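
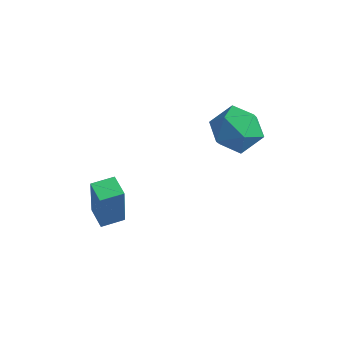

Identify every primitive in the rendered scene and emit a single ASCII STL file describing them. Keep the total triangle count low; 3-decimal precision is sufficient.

solid 
facet normal -0.459 0.883 0.101
outer loop
vertex 3.173 1.751 1.237
vertex 3.31 1.706 2.257
vertex 4.026 2.146 1.66
endloop
endfacet
facet normal -0.126 0.839 -0.529
outer loop
vertex 3.173 1.751 1.237
vertex 4.026 2.146 1.66
vertex 4.088 1.604 0.786
endloop
endfacet
facet normal -0.389 0.276 -0.879
outer loop
vertex 3.173 1.751 1.237
vertex 4.088 1.604 0.786
vertex 3.41 0.829 0.843
endloop
endfacet
facet normal -0.885 -0.029 -0.465
outer loop
vertex 3.173 1.751 1.237
vertex 3.41 0.829 0.843
vertex 2.93 0.893 1.752
endloop
endfacet
facet normal -0.928 0.347 0.140
outer loop
vertex 3.173 1.751 1.237
vertex 2.93 0.893 1.752
vertex 3.31 1.706 2.257
endloop
endfacet
facet normal 0.567 0.717 -0.404
outer loop
vertex 4.088 1.604 0.786
vertex 4.026 2.146 1.66
vertex 4.79 1.467 1.528
endloop
endfacet
facet normal 0.027 0.789 0.614
outer loop
vertex 4.026 2.146 1.66
vertex 3.31 1.706 2.257
vertex 4.31 1.531 2.437
endloop
endfacet
facet normal -0.731 -0.079 0.677
outer loop
vertex 3.31 1.706 2.257
vertex 2.93 0.893 1.752
vertex 3.632 0.756 2.494
endloop
endfacet
facet normal -0.662 -0.686 -0.301
outer loop
vertex 2.93 0.893 1.752
vertex 3.41 0.829 0.843
vertex 3.694 0.214 1.62
endloop
endfacet
facet normal 0.141 -0.194 -0.971
outer loop
vertex 3.41 0.829 0.843
vertex 4.088 1.604 0.786
vertex 4.41 0.654 1.023
endloop
endfacet
facet normal 0.885 0.029 0.465
outer loop
vertex 4.547 0.609 2.043
vertex 4.79 1.467 1.528
vertex 4.31 1.531 2.437
endloop
endfacet
facet normal 0.389 -0.276 0.879
outer loop
vertex 4.547 0.609 2.043
vertex 4.31 1.531 2.437
vertex 3.632 0.756 2.494
endloop
endfacet
facet normal 0.126 -0.839 0.529
outer loop
vertex 4.547 0.609 2.043
vertex 3.632 0.756 2.494
vertex 3.694 0.214 1.62
endloop
endfacet
facet normal 0.459 -0.883 -0.101
outer loop
vertex 4.547 0.609 2.043
vertex 3.694 0.214 1.62
vertex 4.41 0.654 1.023
endloop
endfacet
facet normal 0.928 -0.347 -0.140
outer loop
vertex 4.547 0.609 2.043
vertex 4.41 0.654 1.023
vertex 4.79 1.467 1.528
endloop
endfacet
facet normal 0.662 0.686 0.301
outer loop
vertex 4.31 1.531 2.437
vertex 4.79 1.467 1.528
vertex 4.026 2.146 1.66
endloop
endfacet
facet normal -0.141 0.194 0.971
outer loop
vertex 3.632 0.756 2.494
vertex 4.31 1.531 2.437
vertex 3.31 1.706 2.257
endloop
endfacet
facet normal -0.567 -0.717 0.404
outer loop
vertex 3.694 0.214 1.62
vertex 3.632 0.756 2.494
vertex 2.93 0.893 1.752
endloop
endfacet
facet normal -0.027 -0.789 -0.614
outer loop
vertex 4.41 0.654 1.023
vertex 3.694 0.214 1.62
vertex 3.41 0.829 0.843
endloop
endfacet
facet normal 0.731 0.079 -0.677
outer loop
vertex 4.79 1.467 1.528
vertex 4.41 0.654 1.023
vertex 4.088 1.604 0.786
endloop
endfacet
facet normal -0.852 0.503 0.147
outer loop
vertex -0.084 -1.894 -1.276
vertex 0.379 -1.124 -1.225
vertex -0.266 -1.663 -3.123
endloop
endfacet
facet normal -0.515 -0.855 -0.056
outer loop
vertex 0.501 -2.116 -3.255
vertex -0.084 -1.894 -1.276
vertex -0.266 -1.663 -3.123
endloop
endfacet
facet normal -0.852 0.503 0.146
outer loop
vertex -0.266 -1.663 -3.123
vertex 0.379 -1.124 -1.225
vertex 0.198 -0.893 -3.072
endloop
endfacet
facet normal -0.097 0.124 -0.988
outer loop
vertex 0.198 -0.893 -3.072
vertex 0.501 -2.116 -3.255
vertex -0.266 -1.663 -3.123
endloop
endfacet
facet normal 0.097 -0.124 0.988
outer loop
vertex -0.084 -1.894 -1.276
vertex 1.146 -1.577 -1.357
vertex 0.379 -1.124 -1.225
endloop
endfacet
facet normal -0.515 -0.855 -0.056
outer loop
vertex 0.682 -2.347 -1.408
vertex -0.084 -1.894 -1.276
vertex 0.501 -2.116 -3.255
endloop
endfacet
facet normal 0.097 -0.124 0.988
outer loop
vertex 0.682 -2.347 -1.408
vertex 1.146 -1.577 -1.357
vertex -0.084 -1.894 -1.276
endloop
endfacet
facet normal 0.515 0.855 0.057
outer loop
vertex 0.379 -1.124 -1.225
vertex 1.146 -1.577 -1.357
vertex 0.198 -0.893 -3.072
endloop
endfacet
facet normal -0.097 0.124 -0.988
outer loop
vertex 0.964 -1.346 -3.204
vertex 0.501 -2.116 -3.255
vertex 0.198 -0.893 -3.072
endloop
endfacet
facet normal 0.515 0.855 0.056
outer loop
vertex 0.198 -0.893 -3.072
vertex 1.146 -1.577 -1.357
vertex 0.964 -1.346 -3.204
endloop
endfacet
facet normal 0.852 -0.503 -0.146
outer loop
vertex 0.964 -1.346 -3.204
vertex 0.682 -2.347 -1.408
vertex 0.501 -2.116 -3.255
endloop
endfacet
facet normal 0.851 -0.503 -0.147
outer loop
vertex 1.146 -1.577 -1.357
vertex 0.682 -2.347 -1.408
vertex 0.964 -1.346 -3.204
endloop
endfacet

endsolid


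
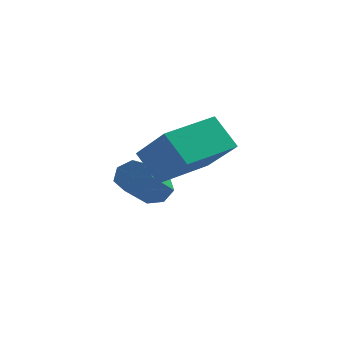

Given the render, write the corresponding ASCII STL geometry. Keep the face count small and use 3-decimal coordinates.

solid 
facet normal -0.609 0.205 0.766
outer loop
vertex 2.372 -4.797 4.923
vertex 3.246 -3.188 5.188
vertex 1.206 -3.974 3.777
endloop
endfacet
facet normal -0.473 -0.870 -0.144
outer loop
vertex 1.974 -4.232 2.812
vertex 2.372 -4.797 4.923
vertex 1.206 -3.974 3.777
endloop
endfacet
facet normal -0.609 0.205 0.766
outer loop
vertex 1.206 -3.974 3.777
vertex 3.246 -3.188 5.188
vertex 2.08 -2.366 4.042
endloop
endfacet
facet normal -0.637 0.449 -0.627
outer loop
vertex 2.08 -2.366 4.042
vertex 1.974 -4.232 2.812
vertex 1.206 -3.974 3.777
endloop
endfacet
facet normal 0.637 -0.449 0.627
outer loop
vertex 2.372 -4.797 4.923
vertex 4.014 -3.446 4.223
vertex 3.246 -3.188 5.188
endloop
endfacet
facet normal -0.472 -0.870 -0.144
outer loop
vertex 3.14 -5.054 3.958
vertex 2.372 -4.797 4.923
vertex 1.974 -4.232 2.812
endloop
endfacet
facet normal 0.637 -0.449 0.627
outer loop
vertex 3.14 -5.054 3.958
vertex 4.014 -3.446 4.223
vertex 2.372 -4.797 4.923
endloop
endfacet
facet normal 0.472 0.870 0.143
outer loop
vertex 3.246 -3.188 5.188
vertex 4.014 -3.446 4.223
vertex 2.08 -2.366 4.042
endloop
endfacet
facet normal -0.637 0.449 -0.627
outer loop
vertex 2.848 -2.623 3.077
vertex 1.974 -4.232 2.812
vertex 2.08 -2.366 4.042
endloop
endfacet
facet normal 0.472 0.870 0.144
outer loop
vertex 2.08 -2.366 4.042
vertex 4.014 -3.446 4.223
vertex 2.848 -2.623 3.077
endloop
endfacet
facet normal 0.609 -0.205 -0.766
outer loop
vertex 2.848 -2.623 3.077
vertex 3.14 -5.054 3.958
vertex 1.974 -4.232 2.812
endloop
endfacet
facet normal 0.609 -0.205 -0.766
outer loop
vertex 4.014 -3.446 4.223
vertex 3.14 -5.054 3.958
vertex 2.848 -2.623 3.077
endloop
endfacet
facet normal 0.051 0.821 -0.568
outer loop
vertex 0.833 -0.909 0.753
vertex 0.437 -0.621 1.134
vertex 1.056 -0.64 1.162
endloop
endfacet
facet normal 0.909 -0.275 -0.315
outer loop
vertex 0.833 -0.909 0.753
vertex 1.056 -0.64 1.162
vertex 0.738 -2.428 1.806
endloop
endfacet
facet normal 0.908 -0.275 -0.316
outer loop
vertex 0.738 -2.428 1.806
vertex 1.056 -0.64 1.162
vertex 0.962 -2.158 2.214
endloop
endfacet
facet normal -0.051 -0.820 0.570
outer loop
vertex 0.738 -2.428 1.806
vertex 0.962 -2.158 2.214
vertex 0.343 -2.139 2.186
endloop
endfacet
facet normal 0.051 0.820 -0.570
outer loop
vertex 1.056 -0.64 1.162
vertex 0.437 -0.621 1.134
vertex 0.814 -0.356 1.549
endloop
endfacet
facet normal 0.891 0.219 0.396
outer loop
vertex 1.056 -0.64 1.162
vertex 0.814 -0.356 1.549
vertex 0.962 -2.158 2.214
endloop
endfacet
facet normal 0.891 0.220 0.398
outer loop
vertex 0.962 -2.158 2.214
vertex 0.814 -0.356 1.549
vertex 0.719 -1.875 2.602
endloop
endfacet
facet normal -0.051 -0.822 0.568
outer loop
vertex 0.962 -2.158 2.214
vertex 0.719 -1.875 2.602
vertex 0.343 -2.139 2.186
endloop
endfacet
facet normal 0.050 0.821 -0.569
outer loop
vertex 0.814 -0.356 1.549
vertex 0.437 -0.621 1.134
vertex 0.288 -0.272 1.624
endloop
endfacet
facet normal 0.203 0.549 0.811
outer loop
vertex 0.814 -0.356 1.549
vertex 0.288 -0.272 1.624
vertex 0.719 -1.875 2.602
endloop
endfacet
facet normal 0.203 0.549 0.811
outer loop
vertex 0.719 -1.875 2.602
vertex 0.288 -0.272 1.624
vertex 0.193 -1.79 2.676
endloop
endfacet
facet normal -0.053 -0.821 0.569
outer loop
vertex 0.719 -1.875 2.602
vertex 0.193 -1.79 2.676
vertex 0.343 -2.139 2.186
endloop
endfacet
facet normal 0.052 0.821 -0.569
outer loop
vertex 0.288 -0.272 1.624
vertex 0.437 -0.621 1.134
vertex -0.126 -0.45 1.329
endloop
endfacet
facet normal -0.638 0.465 0.614
outer loop
vertex 0.288 -0.272 1.624
vertex -0.126 -0.45 1.329
vertex 0.193 -1.79 2.676
endloop
endfacet
facet normal -0.638 0.465 0.614
outer loop
vertex 0.193 -1.79 2.676
vertex -0.126 -0.45 1.329
vertex -0.22 -1.969 2.382
endloop
endfacet
facet normal -0.050 -0.821 0.569
outer loop
vertex 0.193 -1.79 2.676
vertex -0.22 -1.969 2.382
vertex 0.343 -2.139 2.186
endloop
endfacet
facet normal 0.052 0.820 -0.570
outer loop
vertex -0.126 -0.45 1.329
vertex 0.437 -0.621 1.134
vertex -0.115 -0.757 0.888
endloop
endfacet
facet normal -0.998 0.030 -0.046
outer loop
vertex -0.126 -0.45 1.329
vertex -0.115 -0.757 0.888
vertex -0.22 -1.969 2.382
endloop
endfacet
facet normal -0.999 0.032 -0.045
outer loop
vertex -0.22 -1.969 2.382
vertex -0.115 -0.757 0.888
vertex -0.21 -2.276 1.94
endloop
endfacet
facet normal -0.050 -0.821 0.569
outer loop
vertex -0.22 -1.969 2.382
vertex -0.21 -2.276 1.94
vertex 0.343 -2.139 2.186
endloop
endfacet
facet normal 0.051 0.821 -0.568
outer loop
vertex -0.115 -0.757 0.888
vertex 0.437 -0.621 1.134
vertex 0.311 -0.961 0.631
endloop
endfacet
facet normal -0.608 -0.426 -0.670
outer loop
vertex -0.115 -0.757 0.888
vertex 0.311 -0.961 0.631
vertex -0.21 -2.276 1.94
endloop
endfacet
facet normal -0.606 -0.427 -0.671
outer loop
vertex -0.21 -2.276 1.94
vertex 0.311 -0.961 0.631
vertex 0.217 -2.48 1.684
endloop
endfacet
facet normal -0.050 -0.820 0.570
outer loop
vertex -0.21 -2.276 1.94
vertex 0.217 -2.48 1.684
vertex 0.343 -2.139 2.186
endloop
endfacet
facet normal 0.051 0.821 -0.568
outer loop
vertex 0.311 -0.961 0.631
vertex 0.437 -0.621 1.134
vertex 0.833 -0.909 0.753
endloop
endfacet
facet normal 0.241 -0.563 -0.791
outer loop
vertex 0.311 -0.961 0.631
vertex 0.833 -0.909 0.753
vertex 0.217 -2.48 1.684
endloop
endfacet
facet normal 0.241 -0.563 -0.790
outer loop
vertex 0.217 -2.48 1.684
vertex 0.833 -0.909 0.753
vertex 0.738 -2.428 1.806
endloop
endfacet
facet normal -0.052 -0.820 0.570
outer loop
vertex 0.217 -2.48 1.684
vertex 0.738 -2.428 1.806
vertex 0.343 -2.139 2.186
endloop
endfacet

endsolid


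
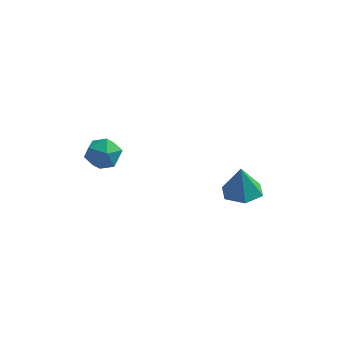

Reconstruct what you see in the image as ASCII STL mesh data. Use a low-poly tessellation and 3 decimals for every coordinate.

solid 
facet normal 0.547 0.584 0.600
outer loop
vertex -0.746 -3.142 2.225
vertex -0.84 -3.613 2.769
vertex -0.274 -3.684 2.322
endloop
endfacet
facet normal 0.759 0.647 -0.079
outer loop
vertex -0.746 -3.142 2.225
vertex -0.274 -3.684 2.322
vertex -0.493 -3.509 1.653
endloop
endfacet
facet normal 0.197 0.862 -0.466
outer loop
vertex -0.746 -3.142 2.225
vertex -0.493 -3.509 1.653
vertex -1.195 -3.33 1.687
endloop
endfacet
facet normal -0.360 0.933 -0.026
outer loop
vertex -0.746 -3.142 2.225
vertex -1.195 -3.33 1.687
vertex -1.41 -3.394 2.377
endloop
endfacet
facet normal -0.144 0.760 0.633
outer loop
vertex -0.746 -3.142 2.225
vertex -1.41 -3.394 2.377
vertex -0.84 -3.613 2.769
endloop
endfacet
facet normal 0.950 0.001 -0.311
outer loop
vertex -0.493 -3.509 1.653
vertex -0.274 -3.684 2.322
vertex -0.43 -4.206 1.843
endloop
endfacet
facet normal 0.609 -0.102 0.787
outer loop
vertex -0.274 -3.684 2.322
vertex -0.84 -3.613 2.769
vertex -0.645 -4.27 2.533
endloop
endfacet
facet normal -0.508 0.183 0.841
outer loop
vertex -0.84 -3.613 2.769
vertex -1.41 -3.394 2.377
vertex -1.347 -4.091 2.567
endloop
endfacet
facet normal -0.858 0.462 -0.224
outer loop
vertex -1.41 -3.394 2.377
vertex -1.195 -3.33 1.687
vertex -1.566 -3.916 1.898
endloop
endfacet
facet normal 0.044 0.349 -0.936
outer loop
vertex -1.195 -3.33 1.687
vertex -0.493 -3.509 1.653
vertex -1.0 -3.987 1.451
endloop
endfacet
facet normal 0.360 -0.933 0.026
outer loop
vertex -1.094 -4.458 1.995
vertex -0.43 -4.206 1.843
vertex -0.645 -4.27 2.533
endloop
endfacet
facet normal -0.197 -0.862 0.466
outer loop
vertex -1.094 -4.458 1.995
vertex -0.645 -4.27 2.533
vertex -1.347 -4.091 2.567
endloop
endfacet
facet normal -0.759 -0.647 0.079
outer loop
vertex -1.094 -4.458 1.995
vertex -1.347 -4.091 2.567
vertex -1.566 -3.916 1.898
endloop
endfacet
facet normal -0.547 -0.584 -0.600
outer loop
vertex -1.094 -4.458 1.995
vertex -1.566 -3.916 1.898
vertex -1.0 -3.987 1.451
endloop
endfacet
facet normal 0.144 -0.760 -0.633
outer loop
vertex -1.094 -4.458 1.995
vertex -1.0 -3.987 1.451
vertex -0.43 -4.206 1.843
endloop
endfacet
facet normal 0.858 -0.462 0.224
outer loop
vertex -0.645 -4.27 2.533
vertex -0.43 -4.206 1.843
vertex -0.274 -3.684 2.322
endloop
endfacet
facet normal -0.044 -0.349 0.936
outer loop
vertex -1.347 -4.091 2.567
vertex -0.645 -4.27 2.533
vertex -0.84 -3.613 2.769
endloop
endfacet
facet normal -0.950 -0.001 0.311
outer loop
vertex -1.566 -3.916 1.898
vertex -1.347 -4.091 2.567
vertex -1.41 -3.394 2.377
endloop
endfacet
facet normal -0.609 0.102 -0.787
outer loop
vertex -1.0 -3.987 1.451
vertex -1.566 -3.916 1.898
vertex -1.195 -3.33 1.687
endloop
endfacet
facet normal 0.508 -0.183 -0.841
outer loop
vertex -0.43 -4.206 1.843
vertex -1.0 -3.987 1.451
vertex -0.493 -3.509 1.653
endloop
endfacet
facet normal 0.058 -0.006 -0.998
outer loop
vertex 4.211 -1.638 -0.894
vertex 3.446 -1.494 -0.939
vertex 3.953 -0.902 -0.913
endloop
endfacet
facet normal 0.800 0.294 0.524
outer loop
vertex 4.211 -1.638 -0.894
vertex 3.953 -0.902 -0.913
vertex 3.374 -1.486 0.299
endloop
endfacet
facet normal 0.058 -0.006 -0.998
outer loop
vertex 3.953 -0.902 -0.913
vertex 3.446 -1.494 -0.939
vertex 3.188 -0.758 -0.958
endloop
endfacet
facet normal 0.135 0.866 0.482
outer loop
vertex 3.953 -0.902 -0.913
vertex 3.188 -0.758 -0.958
vertex 3.374 -1.486 0.299
endloop
endfacet
facet normal 0.058 -0.006 -0.998
outer loop
vertex 3.188 -0.758 -0.958
vertex 3.446 -1.494 -0.939
vertex 2.681 -1.35 -0.984
endloop
endfacet
facet normal -0.693 0.575 0.435
outer loop
vertex 3.188 -0.758 -0.958
vertex 2.681 -1.35 -0.984
vertex 3.374 -1.486 0.299
endloop
endfacet
facet normal 0.058 -0.006 -0.998
outer loop
vertex 2.681 -1.35 -0.984
vertex 3.446 -1.494 -0.939
vertex 2.939 -2.085 -0.965
endloop
endfacet
facet normal -0.855 -0.289 0.431
outer loop
vertex 2.681 -1.35 -0.984
vertex 2.939 -2.085 -0.965
vertex 3.374 -1.486 0.299
endloop
endfacet
facet normal 0.058 -0.006 -0.998
outer loop
vertex 2.939 -2.085 -0.965
vertex 3.446 -1.494 -0.939
vertex 3.704 -2.229 -0.92
endloop
endfacet
facet normal -0.190 -0.860 0.473
outer loop
vertex 2.939 -2.085 -0.965
vertex 3.704 -2.229 -0.92
vertex 3.374 -1.486 0.299
endloop
endfacet
facet normal 0.058 -0.006 -0.998
outer loop
vertex 3.704 -2.229 -0.92
vertex 3.446 -1.494 -0.939
vertex 4.211 -1.638 -0.894
endloop
endfacet
facet normal 0.637 -0.569 0.520
outer loop
vertex 3.704 -2.229 -0.92
vertex 4.211 -1.638 -0.894
vertex 3.374 -1.486 0.299
endloop
endfacet

endsolid


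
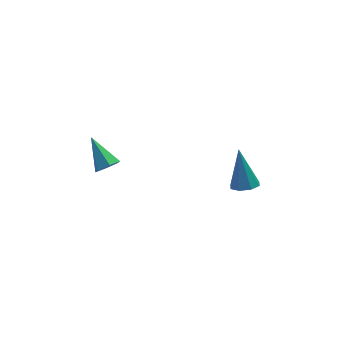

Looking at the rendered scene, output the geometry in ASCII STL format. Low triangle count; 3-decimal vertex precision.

solid 
facet normal 0.168 -0.803 -0.571
outer loop
vertex -3.393 -1.523 2.975
vertex -3.864 -1.408 2.675
vertex -3.363 -1.189 2.514
endloop
endfacet
facet normal 0.881 0.354 0.314
outer loop
vertex -3.393 -1.523 2.975
vertex -3.363 -1.189 2.514
vertex -4.116 -0.212 3.525
endloop
endfacet
facet normal 0.168 -0.803 -0.571
outer loop
vertex -3.363 -1.189 2.514
vertex -3.864 -1.408 2.675
vertex -3.834 -1.074 2.214
endloop
endfacet
facet normal 0.458 0.785 -0.418
outer loop
vertex -3.363 -1.189 2.514
vertex -3.834 -1.074 2.214
vertex -4.116 -0.212 3.525
endloop
endfacet
facet normal 0.170 -0.803 -0.571
outer loop
vertex -3.834 -1.074 2.214
vertex -3.864 -1.408 2.675
vertex -4.335 -1.294 2.374
endloop
endfacet
facet normal -0.477 0.684 -0.552
outer loop
vertex -3.834 -1.074 2.214
vertex -4.335 -1.294 2.374
vertex -4.116 -0.212 3.525
endloop
endfacet
facet normal 0.170 -0.803 -0.571
outer loop
vertex -4.335 -1.294 2.374
vertex -3.864 -1.408 2.675
vertex -4.365 -1.628 2.835
endloop
endfacet
facet normal -0.987 0.151 0.045
outer loop
vertex -4.335 -1.294 2.374
vertex -4.365 -1.628 2.835
vertex -4.116 -0.212 3.525
endloop
endfacet
facet normal 0.170 -0.803 -0.572
outer loop
vertex -4.365 -1.628 2.835
vertex -3.864 -1.408 2.675
vertex -3.894 -1.742 3.135
endloop
endfacet
facet normal -0.563 -0.280 0.778
outer loop
vertex -4.365 -1.628 2.835
vertex -3.894 -1.742 3.135
vertex -4.116 -0.212 3.525
endloop
endfacet
facet normal 0.168 -0.803 -0.572
outer loop
vertex -3.894 -1.742 3.135
vertex -3.864 -1.408 2.675
vertex -3.393 -1.523 2.975
endloop
endfacet
facet normal 0.369 -0.179 0.912
outer loop
vertex -3.894 -1.742 3.135
vertex -3.393 -1.523 2.975
vertex -4.116 -0.212 3.525
endloop
endfacet
facet normal -0.028 -0.468 -0.883
outer loop
vertex 2.263 -2.16 -0.052
vertex 1.634 -2.184 -0.019
vertex 2.052 -1.774 -0.25
endloop
endfacet
facet normal 0.864 0.500 0.053
outer loop
vertex 2.263 -2.16 -0.052
vertex 2.052 -1.774 -0.25
vertex 1.686 -1.336 1.579
endloop
endfacet
facet normal -0.028 -0.469 -0.883
outer loop
vertex 2.052 -1.774 -0.25
vertex 1.634 -2.184 -0.019
vertex 1.597 -1.628 -0.313
endloop
endfacet
facet normal 0.322 0.933 -0.159
outer loop
vertex 2.052 -1.774 -0.25
vertex 1.597 -1.628 -0.313
vertex 1.686 -1.336 1.579
endloop
endfacet
facet normal -0.029 -0.469 -0.883
outer loop
vertex 1.597 -1.628 -0.313
vertex 1.634 -2.184 -0.019
vertex 1.163 -1.808 -0.203
endloop
endfacet
facet normal -0.406 0.906 -0.121
outer loop
vertex 1.597 -1.628 -0.313
vertex 1.163 -1.808 -0.203
vertex 1.686 -1.336 1.579
endloop
endfacet
facet normal -0.028 -0.467 -0.884
outer loop
vertex 1.163 -1.808 -0.203
vertex 1.634 -2.184 -0.019
vertex 1.005 -2.209 0.014
endloop
endfacet
facet normal -0.890 0.431 0.147
outer loop
vertex 1.163 -1.808 -0.203
vertex 1.005 -2.209 0.014
vertex 1.686 -1.336 1.579
endloop
endfacet
facet normal -0.028 -0.468 -0.883
outer loop
vertex 1.005 -2.209 0.014
vertex 1.634 -2.184 -0.019
vertex 1.216 -2.595 0.212
endloop
endfacet
facet normal -0.847 -0.213 0.487
outer loop
vertex 1.005 -2.209 0.014
vertex 1.216 -2.595 0.212
vertex 1.686 -1.336 1.579
endloop
endfacet
facet normal -0.027 -0.469 -0.883
outer loop
vertex 1.216 -2.595 0.212
vertex 1.634 -2.184 -0.019
vertex 1.671 -2.74 0.275
endloop
endfacet
facet normal -0.303 -0.647 0.700
outer loop
vertex 1.216 -2.595 0.212
vertex 1.671 -2.74 0.275
vertex 1.686 -1.336 1.579
endloop
endfacet
facet normal -0.029 -0.469 -0.883
outer loop
vertex 1.671 -2.74 0.275
vertex 1.634 -2.184 -0.019
vertex 2.105 -2.56 0.165
endloop
endfacet
facet normal 0.424 -0.619 0.661
outer loop
vertex 1.671 -2.74 0.275
vertex 2.105 -2.56 0.165
vertex 1.686 -1.336 1.579
endloop
endfacet
facet normal -0.028 -0.468 -0.883
outer loop
vertex 2.105 -2.56 0.165
vertex 1.634 -2.184 -0.019
vertex 2.263 -2.16 -0.052
endloop
endfacet
facet normal 0.908 -0.145 0.394
outer loop
vertex 2.105 -2.56 0.165
vertex 2.263 -2.16 -0.052
vertex 1.686 -1.336 1.579
endloop
endfacet

endsolid


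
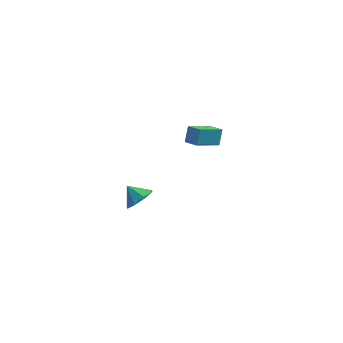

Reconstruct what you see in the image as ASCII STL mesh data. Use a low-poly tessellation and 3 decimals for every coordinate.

solid 
facet normal 0.636 -0.435 -0.637
outer loop
vertex -2.791 -3.412 0.489
vertex -3.102 -2.947 -0.139
vertex -2.48 -2.854 0.418
endloop
endfacet
facet normal 0.085 0.079 0.993
outer loop
vertex -2.791 -3.412 0.489
vertex -2.48 -2.854 0.418
vertex -3.738 -2.513 0.499
endloop
endfacet
facet normal 0.636 -0.434 -0.638
outer loop
vertex -2.48 -2.854 0.418
vertex -3.102 -2.947 -0.139
vertex -2.533 -2.35 0.022
endloop
endfacet
facet normal 0.216 0.617 0.757
outer loop
vertex -2.48 -2.854 0.418
vertex -2.533 -2.35 0.022
vertex -3.738 -2.513 0.499
endloop
endfacet
facet normal 0.636 -0.435 -0.637
outer loop
vertex -2.533 -2.35 0.022
vertex -3.102 -2.947 -0.139
vertex -2.92 -2.197 -0.469
endloop
endfacet
facet normal -0.009 0.953 0.304
outer loop
vertex -2.533 -2.35 0.022
vertex -2.92 -2.197 -0.469
vertex -3.738 -2.513 0.499
endloop
endfacet
facet normal 0.636 -0.435 -0.637
outer loop
vertex -2.92 -2.197 -0.469
vertex -3.102 -2.947 -0.139
vertex -3.413 -2.483 -0.766
endloop
endfacet
facet normal -0.456 0.885 -0.096
outer loop
vertex -2.92 -2.197 -0.469
vertex -3.413 -2.483 -0.766
vertex -3.738 -2.513 0.499
endloop
endfacet
facet normal 0.636 -0.435 -0.637
outer loop
vertex -3.413 -2.483 -0.766
vertex -3.102 -2.947 -0.139
vertex -3.724 -3.041 -0.695
endloop
endfacet
facet normal -0.865 0.455 -0.211
outer loop
vertex -3.413 -2.483 -0.766
vertex -3.724 -3.041 -0.695
vertex -3.738 -2.513 0.499
endloop
endfacet
facet normal 0.636 -0.434 -0.638
outer loop
vertex -3.724 -3.041 -0.695
vertex -3.102 -2.947 -0.139
vertex -3.671 -3.545 -0.299
endloop
endfacet
facet normal -0.996 -0.085 0.026
outer loop
vertex -3.724 -3.041 -0.695
vertex -3.671 -3.545 -0.299
vertex -3.738 -2.513 0.499
endloop
endfacet
facet normal 0.636 -0.434 -0.638
outer loop
vertex -3.671 -3.545 -0.299
vertex -3.102 -2.947 -0.139
vertex -3.284 -3.698 0.191
endloop
endfacet
facet normal -0.771 -0.420 0.478
outer loop
vertex -3.671 -3.545 -0.299
vertex -3.284 -3.698 0.191
vertex -3.738 -2.513 0.499
endloop
endfacet
facet normal 0.637 -0.434 -0.637
outer loop
vertex -3.284 -3.698 0.191
vertex -3.102 -2.947 -0.139
vertex -2.791 -3.412 0.489
endloop
endfacet
facet normal -0.326 -0.353 0.877
outer loop
vertex -3.284 -3.698 0.191
vertex -2.791 -3.412 0.489
vertex -3.738 -2.513 0.499
endloop
endfacet
facet normal -0.724 0.624 -0.294
outer loop
vertex -1.085 3.288 -1.525
vertex -0.936 3.841 -0.718
vertex 0.066 4.222 -2.378
endloop
endfacet
facet normal -0.151 -0.559 -0.815
outer loop
vertex 0.696 3.679 -2.122
vertex -1.085 3.288 -1.525
vertex 0.066 4.222 -2.378
endloop
endfacet
facet normal -0.724 0.624 -0.294
outer loop
vertex 0.066 4.222 -2.378
vertex -0.936 3.841 -0.718
vertex 0.215 4.775 -1.57
endloop
endfacet
facet normal 0.673 0.546 -0.498
outer loop
vertex 0.215 4.775 -1.57
vertex 0.696 3.679 -2.122
vertex 0.066 4.222 -2.378
endloop
endfacet
facet normal -0.673 -0.546 0.499
outer loop
vertex -1.085 3.288 -1.525
vertex -0.306 3.298 -0.462
vertex -0.936 3.841 -0.718
endloop
endfacet
facet normal -0.151 -0.558 -0.816
outer loop
vertex -0.455 2.745 -1.27
vertex -1.085 3.288 -1.525
vertex 0.696 3.679 -2.122
endloop
endfacet
facet normal -0.673 -0.547 0.498
outer loop
vertex -0.455 2.745 -1.27
vertex -0.306 3.298 -0.462
vertex -1.085 3.288 -1.525
endloop
endfacet
facet normal 0.150 0.559 0.816
outer loop
vertex -0.936 3.841 -0.718
vertex -0.306 3.298 -0.462
vertex 0.215 4.775 -1.57
endloop
endfacet
facet normal 0.673 0.546 -0.499
outer loop
vertex 0.845 4.232 -1.315
vertex 0.696 3.679 -2.122
vertex 0.215 4.775 -1.57
endloop
endfacet
facet normal 0.151 0.558 0.816
outer loop
vertex 0.215 4.775 -1.57
vertex -0.306 3.298 -0.462
vertex 0.845 4.232 -1.315
endloop
endfacet
facet normal 0.724 -0.624 0.294
outer loop
vertex 0.845 4.232 -1.315
vertex -0.455 2.745 -1.27
vertex 0.696 3.679 -2.122
endloop
endfacet
facet normal 0.724 -0.624 0.294
outer loop
vertex -0.306 3.298 -0.462
vertex -0.455 2.745 -1.27
vertex 0.845 4.232 -1.315
endloop
endfacet

endsolid


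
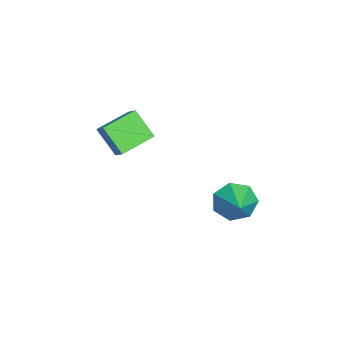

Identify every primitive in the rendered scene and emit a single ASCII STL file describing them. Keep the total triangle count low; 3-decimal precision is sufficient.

solid 
facet normal -0.880 -0.165 -0.446
outer loop
vertex 1.284 3.55 0.79
vertex 0.775 3.747 1.722
vertex 1.041 4.443 0.94
endloop
endfacet
facet normal 0.777 0.304 -0.551
outer loop
vertex 1.284 3.55 0.79
vertex 1.041 4.443 0.94
vertex 2.305 4.033 2.498
endloop
endfacet
facet normal -0.880 -0.164 -0.446
outer loop
vertex 1.041 4.443 0.94
vertex 0.775 3.747 1.722
vertex 0.598 4.812 1.679
endloop
endfacet
facet normal 0.470 0.869 -0.152
outer loop
vertex 1.041 4.443 0.94
vertex 0.598 4.812 1.679
vertex 2.305 4.033 2.498
endloop
endfacet
facet normal -0.880 -0.164 -0.446
outer loop
vertex 0.598 4.812 1.679
vertex 0.775 3.747 1.722
vertex 0.288 4.379 2.45
endloop
endfacet
facet normal 0.132 0.841 0.525
outer loop
vertex 0.598 4.812 1.679
vertex 0.288 4.379 2.45
vertex 2.305 4.033 2.498
endloop
endfacet
facet normal -0.880 -0.164 -0.446
outer loop
vertex 0.288 4.379 2.45
vertex 0.775 3.747 1.722
vertex 0.344 3.47 2.673
endloop
endfacet
facet normal 0.018 0.239 0.971
outer loop
vertex 0.288 4.379 2.45
vertex 0.344 3.47 2.673
vertex 2.305 4.033 2.498
endloop
endfacet
facet normal -0.880 -0.164 -0.446
outer loop
vertex 0.344 3.47 2.673
vertex 0.775 3.747 1.722
vertex 0.725 2.77 2.18
endloop
endfacet
facet normal 0.214 -0.482 0.850
outer loop
vertex 0.344 3.47 2.673
vertex 0.725 2.77 2.18
vertex 2.305 4.033 2.498
endloop
endfacet
facet normal -0.880 -0.164 -0.446
outer loop
vertex 0.725 2.77 2.18
vertex 0.775 3.747 1.722
vertex 1.143 2.806 1.342
endloop
endfacet
facet normal 0.573 -0.780 0.252
outer loop
vertex 0.725 2.77 2.18
vertex 1.143 2.806 1.342
vertex 2.305 4.033 2.498
endloop
endfacet
facet normal -0.880 -0.164 -0.446
outer loop
vertex 1.143 2.806 1.342
vertex 0.775 3.747 1.722
vertex 1.284 3.55 0.79
endloop
endfacet
facet normal 0.823 -0.431 -0.370
outer loop
vertex 1.143 2.806 1.342
vertex 1.284 3.55 0.79
vertex 2.305 4.033 2.498
endloop
endfacet
facet normal -0.665 0.720 0.199
outer loop
vertex -3.834 -1.462 4.289
vertex -3.274 -1.089 4.808
vertex -3.221 -0.527 2.955
endloop
endfacet
facet normal -0.659 -0.439 -0.610
outer loop
vertex -1.946 -1.911 2.572
vertex -3.834 -1.462 4.289
vertex -3.221 -0.527 2.955
endloop
endfacet
facet normal -0.664 0.721 0.200
outer loop
vertex -3.221 -0.527 2.955
vertex -3.274 -1.089 4.808
vertex -2.661 -0.155 3.475
endloop
endfacet
facet normal 0.354 0.538 -0.765
outer loop
vertex -2.661 -0.155 3.475
vertex -1.946 -1.911 2.572
vertex -3.221 -0.527 2.955
endloop
endfacet
facet normal -0.353 -0.537 0.766
outer loop
vertex -3.834 -1.462 4.289
vertex -1.999 -2.473 4.425
vertex -3.274 -1.089 4.808
endloop
endfacet
facet normal -0.660 -0.438 -0.611
outer loop
vertex -2.559 -2.845 3.905
vertex -3.834 -1.462 4.289
vertex -1.946 -1.911 2.572
endloop
endfacet
facet normal -0.353 -0.538 0.765
outer loop
vertex -2.559 -2.845 3.905
vertex -1.999 -2.473 4.425
vertex -3.834 -1.462 4.289
endloop
endfacet
facet normal 0.659 0.439 0.611
outer loop
vertex -3.274 -1.089 4.808
vertex -1.999 -2.473 4.425
vertex -2.661 -0.155 3.475
endloop
endfacet
facet normal 0.352 0.537 -0.766
outer loop
vertex -1.386 -1.538 3.091
vertex -1.946 -1.911 2.572
vertex -2.661 -0.155 3.475
endloop
endfacet
facet normal 0.660 0.439 0.610
outer loop
vertex -2.661 -0.155 3.475
vertex -1.999 -2.473 4.425
vertex -1.386 -1.538 3.091
endloop
endfacet
facet normal 0.664 -0.720 -0.199
outer loop
vertex -1.386 -1.538 3.091
vertex -2.559 -2.845 3.905
vertex -1.946 -1.911 2.572
endloop
endfacet
facet normal 0.664 -0.720 -0.200
outer loop
vertex -1.999 -2.473 4.425
vertex -2.559 -2.845 3.905
vertex -1.386 -1.538 3.091
endloop
endfacet

endsolid


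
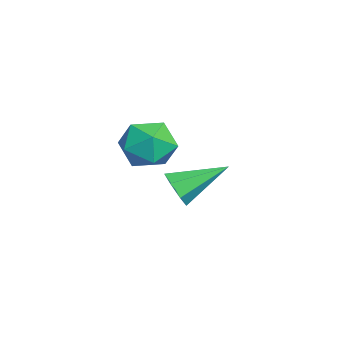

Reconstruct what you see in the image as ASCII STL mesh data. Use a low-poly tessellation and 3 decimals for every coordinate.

solid 
facet normal 0.137 -0.887 -0.441
outer loop
vertex 0.051 2.016 -0.431
vertex -0.377 1.69 0.092
vertex -0.585 1.985 -0.566
endloop
endfacet
facet normal 0.109 0.726 -0.679
outer loop
vertex 0.051 2.016 -0.431
vertex -0.585 1.985 -0.566
vertex -0.643 3.41 0.948
endloop
endfacet
facet normal 0.137 -0.887 -0.441
outer loop
vertex -0.585 1.985 -0.566
vertex -0.377 1.69 0.092
vertex -1.064 1.732 -0.206
endloop
endfacet
facet normal -0.671 0.527 -0.522
outer loop
vertex -0.585 1.985 -0.566
vertex -1.064 1.732 -0.206
vertex -0.643 3.41 0.948
endloop
endfacet
facet normal 0.137 -0.887 -0.442
outer loop
vertex -1.064 1.732 -0.206
vertex -0.377 1.69 0.092
vertex -1.026 1.447 0.378
endloop
endfacet
facet normal -0.979 0.151 0.137
outer loop
vertex -1.064 1.732 -0.206
vertex -1.026 1.447 0.378
vertex -0.643 3.41 0.948
endloop
endfacet
facet normal 0.137 -0.887 -0.442
outer loop
vertex -1.026 1.447 0.378
vertex -0.377 1.69 0.092
vertex -0.5 1.345 0.746
endloop
endfacet
facet normal -0.585 -0.119 0.803
outer loop
vertex -1.026 1.447 0.378
vertex -0.5 1.345 0.746
vertex -0.643 3.41 0.948
endloop
endfacet
facet normal 0.137 -0.887 -0.442
outer loop
vertex -0.5 1.345 0.746
vertex -0.377 1.69 0.092
vertex 0.119 1.503 0.621
endloop
endfacet
facet normal 0.217 -0.080 0.973
outer loop
vertex -0.5 1.345 0.746
vertex 0.119 1.503 0.621
vertex -0.643 3.41 0.948
endloop
endfacet
facet normal 0.136 -0.887 -0.441
outer loop
vertex 0.119 1.503 0.621
vertex -0.377 1.69 0.092
vertex 0.364 1.801 0.098
endloop
endfacet
facet normal 0.820 0.239 0.520
outer loop
vertex 0.119 1.503 0.621
vertex 0.364 1.801 0.098
vertex -0.643 3.41 0.948
endloop
endfacet
facet normal 0.136 -0.887 -0.441
outer loop
vertex 0.364 1.801 0.098
vertex -0.377 1.69 0.092
vertex 0.051 2.016 -0.431
endloop
endfacet
facet normal 0.773 0.597 -0.215
outer loop
vertex 0.364 1.801 0.098
vertex 0.051 2.016 -0.431
vertex -0.643 3.41 0.948
endloop
endfacet
facet normal -0.213 0.917 0.336
outer loop
vertex 2.297 1.428 3.668
vertex 2.685 1.192 4.557
vertex 3.266 1.587 3.848
endloop
endfacet
facet normal -0.084 0.927 -0.365
outer loop
vertex 2.297 1.428 3.668
vertex 3.266 1.587 3.848
vertex 2.976 1.214 2.968
endloop
endfacet
facet normal -0.548 0.487 -0.680
outer loop
vertex 2.297 1.428 3.668
vertex 2.976 1.214 2.968
vertex 2.215 0.589 3.133
endloop
endfacet
facet normal -0.964 0.204 -0.172
outer loop
vertex 2.297 1.428 3.668
vertex 2.215 0.589 3.133
vertex 2.036 0.574 4.116
endloop
endfacet
facet normal -0.757 0.470 0.455
outer loop
vertex 2.297 1.428 3.668
vertex 2.036 0.574 4.116
vertex 2.685 1.192 4.557
endloop
endfacet
facet normal 0.572 0.670 -0.473
outer loop
vertex 2.976 1.214 2.968
vertex 3.266 1.587 3.848
vertex 3.784 0.846 3.424
endloop
endfacet
facet normal 0.365 0.654 0.663
outer loop
vertex 3.266 1.587 3.848
vertex 2.685 1.192 4.557
vertex 3.605 0.831 4.407
endloop
endfacet
facet normal -0.514 -0.070 0.855
outer loop
vertex 2.685 1.192 4.557
vertex 2.036 0.574 4.116
vertex 2.844 0.206 4.572
endloop
endfacet
facet normal -0.850 -0.501 -0.162
outer loop
vertex 2.036 0.574 4.116
vertex 2.215 0.589 3.133
vertex 2.554 -0.167 3.692
endloop
endfacet
facet normal -0.177 -0.044 -0.983
outer loop
vertex 2.215 0.589 3.133
vertex 2.976 1.214 2.968
vertex 3.135 0.228 2.983
endloop
endfacet
facet normal 0.964 -0.204 0.172
outer loop
vertex 3.523 -0.008 3.872
vertex 3.784 0.846 3.424
vertex 3.605 0.831 4.407
endloop
endfacet
facet normal 0.548 -0.487 0.680
outer loop
vertex 3.523 -0.008 3.872
vertex 3.605 0.831 4.407
vertex 2.844 0.206 4.572
endloop
endfacet
facet normal 0.084 -0.927 0.365
outer loop
vertex 3.523 -0.008 3.872
vertex 2.844 0.206 4.572
vertex 2.554 -0.167 3.692
endloop
endfacet
facet normal 0.213 -0.917 -0.336
outer loop
vertex 3.523 -0.008 3.872
vertex 2.554 -0.167 3.692
vertex 3.135 0.228 2.983
endloop
endfacet
facet normal 0.757 -0.470 -0.455
outer loop
vertex 3.523 -0.008 3.872
vertex 3.135 0.228 2.983
vertex 3.784 0.846 3.424
endloop
endfacet
facet normal 0.850 0.501 0.162
outer loop
vertex 3.605 0.831 4.407
vertex 3.784 0.846 3.424
vertex 3.266 1.587 3.848
endloop
endfacet
facet normal 0.177 0.044 0.983
outer loop
vertex 2.844 0.206 4.572
vertex 3.605 0.831 4.407
vertex 2.685 1.192 4.557
endloop
endfacet
facet normal -0.572 -0.670 0.473
outer loop
vertex 2.554 -0.167 3.692
vertex 2.844 0.206 4.572
vertex 2.036 0.574 4.116
endloop
endfacet
facet normal -0.365 -0.654 -0.663
outer loop
vertex 3.135 0.228 2.983
vertex 2.554 -0.167 3.692
vertex 2.215 0.589 3.133
endloop
endfacet
facet normal 0.514 0.070 -0.855
outer loop
vertex 3.784 0.846 3.424
vertex 3.135 0.228 2.983
vertex 2.976 1.214 2.968
endloop
endfacet

endsolid


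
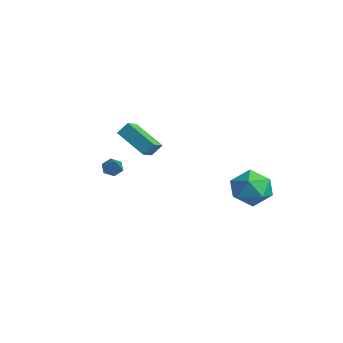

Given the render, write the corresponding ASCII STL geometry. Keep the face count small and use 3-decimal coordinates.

solid 
facet normal -0.784 0.274 -0.557
outer loop
vertex 0.713 -2.648 -1.201
vertex 0.439 -3.065 -1.02
vertex 0.418 -2.602 -0.763
endloop
endfacet
facet normal 0.447 0.869 0.210
outer loop
vertex 0.713 -2.648 -1.201
vertex 0.418 -2.602 -0.763
vertex 1.961 -3.595 0.06
endloop
endfacet
facet normal -0.785 0.273 -0.556
outer loop
vertex 0.418 -2.602 -0.763
vertex 0.439 -3.065 -1.02
vertex 0.145 -3.018 -0.582
endloop
endfacet
facet normal -0.154 0.477 0.865
outer loop
vertex 0.418 -2.602 -0.763
vertex 0.145 -3.018 -0.582
vertex 1.961 -3.595 0.06
endloop
endfacet
facet normal -0.784 0.275 -0.556
outer loop
vertex 0.145 -3.018 -0.582
vertex 0.439 -3.065 -1.02
vertex 0.165 -3.481 -0.839
endloop
endfacet
facet normal -0.422 -0.454 0.785
outer loop
vertex 0.145 -3.018 -0.582
vertex 0.165 -3.481 -0.839
vertex 1.961 -3.595 0.06
endloop
endfacet
facet normal -0.784 0.274 -0.557
outer loop
vertex 0.165 -3.481 -0.839
vertex 0.439 -3.065 -1.02
vertex 0.46 -3.528 -1.277
endloop
endfacet
facet normal -0.087 -0.995 0.048
outer loop
vertex 0.165 -3.481 -0.839
vertex 0.46 -3.528 -1.277
vertex 1.961 -3.595 0.06
endloop
endfacet
facet normal -0.785 0.273 -0.556
outer loop
vertex 0.46 -3.528 -1.277
vertex 0.439 -3.065 -1.02
vertex 0.733 -3.112 -1.458
endloop
endfacet
facet normal 0.515 -0.603 -0.609
outer loop
vertex 0.46 -3.528 -1.277
vertex 0.733 -3.112 -1.458
vertex 1.961 -3.595 0.06
endloop
endfacet
facet normal -0.785 0.274 -0.556
outer loop
vertex 0.733 -3.112 -1.458
vertex 0.439 -3.065 -1.02
vertex 0.713 -2.648 -1.201
endloop
endfacet
facet normal 0.783 0.327 -0.529
outer loop
vertex 0.733 -3.112 -1.458
vertex 0.713 -2.648 -1.201
vertex 1.961 -3.595 0.06
endloop
endfacet
facet normal -0.810 -0.318 0.492
outer loop
vertex -2.262 -0.974 0.426
vertex -2.767 -0.28 0.043
vertex -2.453 -1.462 -0.205
endloop
endfacet
facet normal 0.538 -0.738 0.408
outer loop
vertex -0.873 -0.84 -1.163
vertex -2.262 -0.974 0.426
vertex -2.453 -1.462 -0.205
endloop
endfacet
facet normal -0.810 -0.318 0.492
outer loop
vertex -2.453 -1.462 -0.205
vertex -2.767 -0.28 0.043
vertex -2.958 -0.768 -0.588
endloop
endfacet
facet normal -0.233 -0.594 -0.770
outer loop
vertex -2.958 -0.768 -0.588
vertex -0.873 -0.84 -1.163
vertex -2.453 -1.462 -0.205
endloop
endfacet
facet normal 0.233 0.594 0.770
outer loop
vertex -2.262 -0.974 0.426
vertex -1.187 0.342 -0.915
vertex -2.767 -0.28 0.043
endloop
endfacet
facet normal 0.538 -0.738 0.408
outer loop
vertex -0.682 -0.352 -0.532
vertex -2.262 -0.974 0.426
vertex -0.873 -0.84 -1.163
endloop
endfacet
facet normal 0.233 0.594 0.770
outer loop
vertex -0.682 -0.352 -0.532
vertex -1.187 0.342 -0.915
vertex -2.262 -0.974 0.426
endloop
endfacet
facet normal -0.538 0.738 -0.408
outer loop
vertex -2.767 -0.28 0.043
vertex -1.187 0.342 -0.915
vertex -2.958 -0.768 -0.588
endloop
endfacet
facet normal -0.233 -0.594 -0.770
outer loop
vertex -1.378 -0.146 -1.546
vertex -0.873 -0.84 -1.163
vertex -2.958 -0.768 -0.588
endloop
endfacet
facet normal -0.538 0.738 -0.408
outer loop
vertex -2.958 -0.768 -0.588
vertex -1.187 0.342 -0.915
vertex -1.378 -0.146 -1.546
endloop
endfacet
facet normal 0.810 0.318 -0.492
outer loop
vertex -1.378 -0.146 -1.546
vertex -0.682 -0.352 -0.532
vertex -0.873 -0.84 -1.163
endloop
endfacet
facet normal 0.810 0.318 -0.492
outer loop
vertex -1.187 0.342 -0.915
vertex -0.682 -0.352 -0.532
vertex -1.378 -0.146 -1.546
endloop
endfacet
facet normal 0.293 0.113 0.950
outer loop
vertex 2.749 4.051 -2.364
vertex 1.771 3.508 -1.998
vertex 2.743 2.882 -2.223
endloop
endfacet
facet normal 0.856 0.058 0.514
outer loop
vertex 2.749 4.051 -2.364
vertex 2.743 2.882 -2.223
vertex 3.273 3.36 -3.16
endloop
endfacet
facet normal 0.813 0.581 0.031
outer loop
vertex 2.749 4.051 -2.364
vertex 3.273 3.36 -3.16
vertex 2.629 4.28 -3.513
endloop
endfacet
facet normal 0.225 0.960 0.168
outer loop
vertex 2.749 4.051 -2.364
vertex 2.629 4.28 -3.513
vertex 1.701 4.372 -2.795
endloop
endfacet
facet normal -0.097 0.671 0.735
outer loop
vertex 2.749 4.051 -2.364
vertex 1.701 4.372 -2.795
vertex 1.771 3.508 -1.998
endloop
endfacet
facet normal 0.808 -0.565 0.169
outer loop
vertex 3.273 3.36 -3.16
vertex 2.743 2.882 -2.223
vertex 2.619 2.388 -3.285
endloop
endfacet
facet normal -0.104 -0.475 0.874
outer loop
vertex 2.743 2.882 -2.223
vertex 1.771 3.508 -1.998
vertex 1.691 2.48 -2.567
endloop
endfacet
facet normal -0.735 0.427 0.527
outer loop
vertex 1.771 3.508 -1.998
vertex 1.701 4.372 -2.795
vertex 1.047 3.4 -2.92
endloop
endfacet
facet normal -0.214 0.895 -0.391
outer loop
vertex 1.701 4.372 -2.795
vertex 2.629 4.28 -3.513
vertex 1.577 3.878 -3.857
endloop
endfacet
facet normal 0.738 0.282 -0.613
outer loop
vertex 2.629 4.28 -3.513
vertex 3.273 3.36 -3.16
vertex 2.549 3.252 -4.082
endloop
endfacet
facet normal -0.225 -0.960 -0.168
outer loop
vertex 1.571 2.709 -3.716
vertex 2.619 2.388 -3.285
vertex 1.691 2.48 -2.567
endloop
endfacet
facet normal -0.813 -0.581 -0.031
outer loop
vertex 1.571 2.709 -3.716
vertex 1.691 2.48 -2.567
vertex 1.047 3.4 -2.92
endloop
endfacet
facet normal -0.856 -0.058 -0.514
outer loop
vertex 1.571 2.709 -3.716
vertex 1.047 3.4 -2.92
vertex 1.577 3.878 -3.857
endloop
endfacet
facet normal -0.293 -0.113 -0.950
outer loop
vertex 1.571 2.709 -3.716
vertex 1.577 3.878 -3.857
vertex 2.549 3.252 -4.082
endloop
endfacet
facet normal 0.097 -0.671 -0.735
outer loop
vertex 1.571 2.709 -3.716
vertex 2.549 3.252 -4.082
vertex 2.619 2.388 -3.285
endloop
endfacet
facet normal 0.214 -0.895 0.391
outer loop
vertex 1.691 2.48 -2.567
vertex 2.619 2.388 -3.285
vertex 2.743 2.882 -2.223
endloop
endfacet
facet normal -0.738 -0.282 0.613
outer loop
vertex 1.047 3.4 -2.92
vertex 1.691 2.48 -2.567
vertex 1.771 3.508 -1.998
endloop
endfacet
facet normal -0.808 0.565 -0.169
outer loop
vertex 1.577 3.878 -3.857
vertex 1.047 3.4 -2.92
vertex 1.701 4.372 -2.795
endloop
endfacet
facet normal 0.104 0.475 -0.874
outer loop
vertex 2.549 3.252 -4.082
vertex 1.577 3.878 -3.857
vertex 2.629 4.28 -3.513
endloop
endfacet
facet normal 0.735 -0.427 -0.527
outer loop
vertex 2.619 2.388 -3.285
vertex 2.549 3.252 -4.082
vertex 3.273 3.36 -3.16
endloop
endfacet

endsolid


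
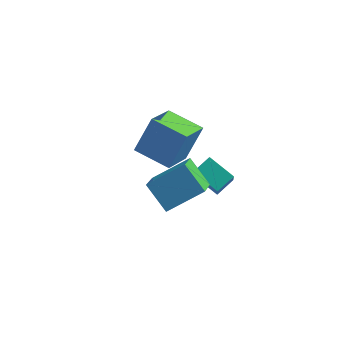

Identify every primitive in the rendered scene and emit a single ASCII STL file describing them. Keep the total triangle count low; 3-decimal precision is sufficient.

solid 
facet normal -0.472 -0.774 -0.422
outer loop
vertex 3.352 2.252 0.642
vertex 2.089 2.711 1.212
vertex 3.117 3.016 -0.495
endloop
endfacet
facet normal 0.866 -0.314 -0.390
outer loop
vertex 3.611 3.829 -0.052
vertex 3.352 2.252 0.642
vertex 3.117 3.016 -0.495
endloop
endfacet
facet normal -0.471 -0.774 -0.422
outer loop
vertex 3.117 3.016 -0.495
vertex 2.089 2.711 1.212
vertex 1.853 3.475 0.074
endloop
endfacet
facet normal -0.169 0.549 -0.819
outer loop
vertex 1.853 3.475 0.074
vertex 3.611 3.829 -0.052
vertex 3.117 3.016 -0.495
endloop
endfacet
facet normal 0.170 -0.549 0.818
outer loop
vertex 3.352 2.252 0.642
vertex 2.583 3.524 1.655
vertex 2.089 2.711 1.212
endloop
endfacet
facet normal 0.866 -0.314 -0.390
outer loop
vertex 3.847 3.065 1.086
vertex 3.352 2.252 0.642
vertex 3.611 3.829 -0.052
endloop
endfacet
facet normal 0.169 -0.550 0.818
outer loop
vertex 3.847 3.065 1.086
vertex 2.583 3.524 1.655
vertex 3.352 2.252 0.642
endloop
endfacet
facet normal -0.866 0.314 0.390
outer loop
vertex 2.089 2.711 1.212
vertex 2.583 3.524 1.655
vertex 1.853 3.475 0.074
endloop
endfacet
facet normal -0.169 0.550 -0.818
outer loop
vertex 2.348 4.288 0.518
vertex 3.611 3.829 -0.052
vertex 1.853 3.475 0.074
endloop
endfacet
facet normal -0.866 0.314 0.390
outer loop
vertex 1.853 3.475 0.074
vertex 2.583 3.524 1.655
vertex 2.348 4.288 0.518
endloop
endfacet
facet normal 0.472 0.774 0.422
outer loop
vertex 2.348 4.288 0.518
vertex 3.847 3.065 1.086
vertex 3.611 3.829 -0.052
endloop
endfacet
facet normal 0.471 0.774 0.423
outer loop
vertex 2.583 3.524 1.655
vertex 3.847 3.065 1.086
vertex 2.348 4.288 0.518
endloop
endfacet
facet normal -0.955 0.223 0.196
outer loop
vertex -0.164 3.706 3.435
vertex 0.043 5.493 2.411
vertex -0.7 2.836 1.81
endloop
endfacet
facet normal -0.099 -0.863 0.495
outer loop
vertex 1.057 2.427 1.449
vertex -0.164 3.706 3.435
vertex -0.7 2.836 1.81
endloop
endfacet
facet normal -0.955 0.223 0.196
outer loop
vertex -0.7 2.836 1.81
vertex 0.043 5.493 2.411
vertex -0.493 4.623 0.785
endloop
endfacet
facet normal -0.279 -0.453 -0.846
outer loop
vertex -0.493 4.623 0.785
vertex 1.057 2.427 1.449
vertex -0.7 2.836 1.81
endloop
endfacet
facet normal 0.279 0.453 0.847
outer loop
vertex -0.164 3.706 3.435
vertex 1.8 5.084 2.05
vertex 0.043 5.493 2.411
endloop
endfacet
facet normal -0.100 -0.863 0.495
outer loop
vertex 1.593 3.297 3.075
vertex -0.164 3.706 3.435
vertex 1.057 2.427 1.449
endloop
endfacet
facet normal 0.279 0.453 0.847
outer loop
vertex 1.593 3.297 3.075
vertex 1.8 5.084 2.05
vertex -0.164 3.706 3.435
endloop
endfacet
facet normal 0.099 0.863 -0.495
outer loop
vertex 0.043 5.493 2.411
vertex 1.8 5.084 2.05
vertex -0.493 4.623 0.785
endloop
endfacet
facet normal -0.279 -0.453 -0.847
outer loop
vertex 1.264 4.214 0.425
vertex 1.057 2.427 1.449
vertex -0.493 4.623 0.785
endloop
endfacet
facet normal 0.100 0.863 -0.495
outer loop
vertex -0.493 4.623 0.785
vertex 1.8 5.084 2.05
vertex 1.264 4.214 0.425
endloop
endfacet
facet normal 0.955 -0.223 -0.196
outer loop
vertex 1.264 4.214 0.425
vertex 1.593 3.297 3.075
vertex 1.057 2.427 1.449
endloop
endfacet
facet normal 0.955 -0.223 -0.196
outer loop
vertex 1.8 5.084 2.05
vertex 1.593 3.297 3.075
vertex 1.264 4.214 0.425
endloop
endfacet
facet normal -0.722 -0.458 -0.518
outer loop
vertex 1.263 -1.236 4.079
vertex 1.096 0.042 3.182
vertex 2.323 -1.79 3.092
endloop
endfacet
facet normal 0.106 -0.814 0.571
outer loop
vertex 3.724 -0.902 4.098
vertex 1.263 -1.236 4.079
vertex 2.323 -1.79 3.092
endloop
endfacet
facet normal -0.722 -0.458 -0.519
outer loop
vertex 2.323 -1.79 3.092
vertex 1.096 0.042 3.182
vertex 2.156 -0.512 2.196
endloop
endfacet
facet normal 0.683 -0.357 -0.637
outer loop
vertex 2.156 -0.512 2.196
vertex 3.724 -0.902 4.098
vertex 2.323 -1.79 3.092
endloop
endfacet
facet normal -0.684 0.357 0.636
outer loop
vertex 1.263 -1.236 4.079
vertex 2.497 0.93 4.188
vertex 1.096 0.042 3.182
endloop
endfacet
facet normal 0.106 -0.814 0.571
outer loop
vertex 2.664 -0.348 5.084
vertex 1.263 -1.236 4.079
vertex 3.724 -0.902 4.098
endloop
endfacet
facet normal -0.683 0.357 0.637
outer loop
vertex 2.664 -0.348 5.084
vertex 2.497 0.93 4.188
vertex 1.263 -1.236 4.079
endloop
endfacet
facet normal -0.106 0.814 -0.571
outer loop
vertex 1.096 0.042 3.182
vertex 2.497 0.93 4.188
vertex 2.156 -0.512 2.196
endloop
endfacet
facet normal 0.683 -0.358 -0.637
outer loop
vertex 3.557 0.376 3.201
vertex 3.724 -0.902 4.098
vertex 2.156 -0.512 2.196
endloop
endfacet
facet normal -0.106 0.814 -0.571
outer loop
vertex 2.156 -0.512 2.196
vertex 2.497 0.93 4.188
vertex 3.557 0.376 3.201
endloop
endfacet
facet normal 0.722 0.458 0.519
outer loop
vertex 3.557 0.376 3.201
vertex 2.664 -0.348 5.084
vertex 3.724 -0.902 4.098
endloop
endfacet
facet normal 0.722 0.458 0.519
outer loop
vertex 2.497 0.93 4.188
vertex 2.664 -0.348 5.084
vertex 3.557 0.376 3.201
endloop
endfacet

endsolid


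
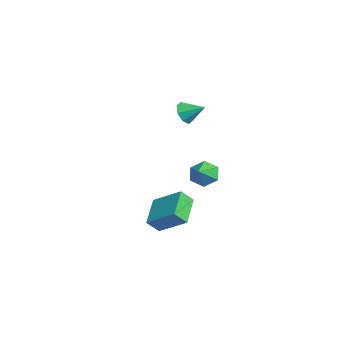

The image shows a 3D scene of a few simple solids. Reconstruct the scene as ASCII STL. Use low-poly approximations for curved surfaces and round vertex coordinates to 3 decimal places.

solid 
facet normal -0.459 -0.761 -0.458
outer loop
vertex -3.833 1.845 2.913
vertex -4.281 1.672 3.65
vertex -4.418 2.179 2.944
endloop
endfacet
facet normal 0.393 0.739 -0.548
outer loop
vertex -3.833 1.845 2.913
vertex -4.418 2.179 2.944
vertex -3.619 2.768 4.31
endloop
endfacet
facet normal -0.459 -0.761 -0.458
outer loop
vertex -4.418 2.179 2.944
vertex -4.281 1.672 3.65
vertex -4.922 2.215 3.39
endloop
endfacet
facet normal -0.191 0.937 -0.292
outer loop
vertex -4.418 2.179 2.944
vertex -4.922 2.215 3.39
vertex -3.619 2.768 4.31
endloop
endfacet
facet normal -0.459 -0.761 -0.457
outer loop
vertex -4.922 2.215 3.39
vertex -4.281 1.672 3.65
vertex -5.05 1.933 3.988
endloop
endfacet
facet normal -0.530 0.805 0.266
outer loop
vertex -4.922 2.215 3.39
vertex -5.05 1.933 3.988
vertex -3.619 2.768 4.31
endloop
endfacet
facet normal -0.460 -0.761 -0.458
outer loop
vertex -5.05 1.933 3.988
vertex -4.281 1.672 3.65
vertex -4.728 1.498 4.388
endloop
endfacet
facet normal -0.426 0.421 0.801
outer loop
vertex -5.05 1.933 3.988
vertex -4.728 1.498 4.388
vertex -3.619 2.768 4.31
endloop
endfacet
facet normal -0.459 -0.762 -0.457
outer loop
vertex -4.728 1.498 4.388
vertex -4.281 1.672 3.65
vertex -4.144 1.165 4.357
endloop
endfacet
facet normal 0.059 0.010 0.998
outer loop
vertex -4.728 1.498 4.388
vertex -4.144 1.165 4.357
vertex -3.619 2.768 4.31
endloop
endfacet
facet normal -0.460 -0.761 -0.457
outer loop
vertex -4.144 1.165 4.357
vertex -4.281 1.672 3.65
vertex -3.64 1.128 3.911
endloop
endfacet
facet normal 0.643 -0.189 0.742
outer loop
vertex -4.144 1.165 4.357
vertex -3.64 1.128 3.911
vertex -3.619 2.768 4.31
endloop
endfacet
facet normal -0.459 -0.761 -0.458
outer loop
vertex -3.64 1.128 3.911
vertex -4.281 1.672 3.65
vertex -3.511 1.41 3.313
endloop
endfacet
facet normal 0.981 -0.057 0.185
outer loop
vertex -3.64 1.128 3.911
vertex -3.511 1.41 3.313
vertex -3.619 2.768 4.31
endloop
endfacet
facet normal -0.459 -0.761 -0.458
outer loop
vertex -3.511 1.41 3.313
vertex -4.281 1.672 3.65
vertex -3.833 1.845 2.913
endloop
endfacet
facet normal 0.878 0.327 -0.351
outer loop
vertex -3.511 1.41 3.313
vertex -3.833 1.845 2.913
vertex -3.619 2.768 4.31
endloop
endfacet
facet normal -0.762 0.394 -0.514
outer loop
vertex 1.929 2.572 0.68
vertex 1.362 1.873 0.984
vertex 1.438 2.675 1.487
endloop
endfacet
facet normal 0.749 0.539 0.387
outer loop
vertex 1.929 2.572 0.68
vertex 1.438 2.675 1.487
vertex 2.298 1.387 1.616
endloop
endfacet
facet normal -0.761 0.395 -0.515
outer loop
vertex 1.438 2.675 1.487
vertex 1.362 1.873 0.984
vertex 0.87 1.976 1.79
endloop
endfacet
facet normal 0.213 0.237 0.948
outer loop
vertex 1.438 2.675 1.487
vertex 0.87 1.976 1.79
vertex 2.298 1.387 1.616
endloop
endfacet
facet normal -0.761 0.395 -0.515
outer loop
vertex 0.87 1.976 1.79
vertex 1.362 1.873 0.984
vertex 0.794 1.174 1.287
endloop
endfacet
facet normal -0.111 -0.520 0.847
outer loop
vertex 0.87 1.976 1.79
vertex 0.794 1.174 1.287
vertex 2.298 1.387 1.616
endloop
endfacet
facet normal -0.761 0.395 -0.515
outer loop
vertex 0.794 1.174 1.287
vertex 1.362 1.873 0.984
vertex 1.286 1.07 0.481
endloop
endfacet
facet normal 0.098 -0.978 0.186
outer loop
vertex 0.794 1.174 1.287
vertex 1.286 1.07 0.481
vertex 2.298 1.387 1.616
endloop
endfacet
facet normal -0.762 0.394 -0.514
outer loop
vertex 1.286 1.07 0.481
vertex 1.362 1.873 0.984
vertex 1.853 1.769 0.177
endloop
endfacet
facet normal 0.633 -0.677 -0.375
outer loop
vertex 1.286 1.07 0.481
vertex 1.853 1.769 0.177
vertex 2.298 1.387 1.616
endloop
endfacet
facet normal -0.762 0.394 -0.514
outer loop
vertex 1.853 1.769 0.177
vertex 1.362 1.873 0.984
vertex 1.929 2.572 0.68
endloop
endfacet
facet normal 0.958 0.081 -0.275
outer loop
vertex 1.853 1.769 0.177
vertex 1.929 2.572 0.68
vertex 2.298 1.387 1.616
endloop
endfacet
facet normal -0.832 0.313 0.457
outer loop
vertex 1.792 -1.128 -0.725
vertex 2.929 0.279 0.381
vertex 1.64 -0.387 -1.51
endloop
endfacet
facet normal -0.537 -0.663 -0.522
outer loop
vertex 3.371 -1.039 -2.461
vertex 1.792 -1.128 -0.725
vertex 1.64 -0.387 -1.51
endloop
endfacet
facet normal -0.832 0.314 0.457
outer loop
vertex 1.64 -0.387 -1.51
vertex 2.929 0.279 0.381
vertex 2.777 1.019 -0.404
endloop
endfacet
facet normal -0.140 0.680 -0.720
outer loop
vertex 2.777 1.019 -0.404
vertex 3.371 -1.039 -2.461
vertex 1.64 -0.387 -1.51
endloop
endfacet
facet normal 0.140 -0.679 0.720
outer loop
vertex 1.792 -1.128 -0.725
vertex 4.66 -0.373 -0.57
vertex 2.929 0.279 0.381
endloop
endfacet
facet normal -0.536 -0.664 -0.522
outer loop
vertex 3.523 -1.779 -1.676
vertex 1.792 -1.128 -0.725
vertex 3.371 -1.039 -2.461
endloop
endfacet
facet normal 0.140 -0.680 0.720
outer loop
vertex 3.523 -1.779 -1.676
vertex 4.66 -0.373 -0.57
vertex 1.792 -1.128 -0.725
endloop
endfacet
facet normal 0.536 0.663 0.522
outer loop
vertex 2.929 0.279 0.381
vertex 4.66 -0.373 -0.57
vertex 2.777 1.019 -0.404
endloop
endfacet
facet normal -0.140 0.679 -0.720
outer loop
vertex 4.508 0.368 -1.355
vertex 3.371 -1.039 -2.461
vertex 2.777 1.019 -0.404
endloop
endfacet
facet normal 0.536 0.663 0.522
outer loop
vertex 2.777 1.019 -0.404
vertex 4.66 -0.373 -0.57
vertex 4.508 0.368 -1.355
endloop
endfacet
facet normal 0.832 -0.314 -0.457
outer loop
vertex 4.508 0.368 -1.355
vertex 3.523 -1.779 -1.676
vertex 3.371 -1.039 -2.461
endloop
endfacet
facet normal 0.832 -0.314 -0.457
outer loop
vertex 4.66 -0.373 -0.57
vertex 3.523 -1.779 -1.676
vertex 4.508 0.368 -1.355
endloop
endfacet

endsolid


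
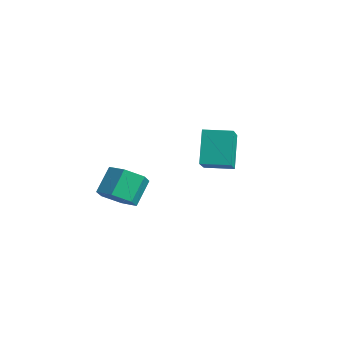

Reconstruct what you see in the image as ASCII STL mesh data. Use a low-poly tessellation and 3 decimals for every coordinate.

solid 
facet normal 0.279 -0.615 -0.737
outer loop
vertex -1.818 -2.947 0.214
vertex -2.319 -2.394 -0.437
vertex -1.369 -2.193 -0.245
endloop
endfacet
facet normal 0.847 -0.205 0.491
outer loop
vertex -1.818 -2.947 0.214
vertex -1.369 -2.193 -0.245
vertex -2.239 -2.018 1.327
endloop
endfacet
facet normal 0.847 -0.205 0.491
outer loop
vertex -2.239 -2.018 1.327
vertex -1.369 -2.193 -0.245
vertex -1.791 -1.265 0.869
endloop
endfacet
facet normal -0.279 0.615 0.738
outer loop
vertex -2.239 -2.018 1.327
vertex -1.791 -1.265 0.869
vertex -2.741 -1.466 0.677
endloop
endfacet
facet normal 0.279 -0.615 -0.738
outer loop
vertex -1.369 -2.193 -0.245
vertex -2.319 -2.394 -0.437
vertex -1.871 -1.64 -0.896
endloop
endfacet
facet normal 0.816 0.557 -0.155
outer loop
vertex -1.369 -2.193 -0.245
vertex -1.871 -1.64 -0.896
vertex -1.791 -1.265 0.869
endloop
endfacet
facet normal 0.816 0.557 -0.155
outer loop
vertex -1.791 -1.265 0.869
vertex -1.871 -1.64 -0.896
vertex -2.292 -0.712 0.218
endloop
endfacet
facet normal -0.279 0.615 0.737
outer loop
vertex -1.791 -1.265 0.869
vertex -2.292 -0.712 0.218
vertex -2.741 -1.466 0.677
endloop
endfacet
facet normal 0.279 -0.615 -0.738
outer loop
vertex -1.871 -1.64 -0.896
vertex -2.319 -2.394 -0.437
vertex -2.821 -1.842 -1.087
endloop
endfacet
facet normal -0.032 0.762 -0.647
outer loop
vertex -1.871 -1.64 -0.896
vertex -2.821 -1.842 -1.087
vertex -2.292 -0.712 0.218
endloop
endfacet
facet normal -0.030 0.762 -0.647
outer loop
vertex -2.292 -0.712 0.218
vertex -2.821 -1.842 -1.087
vertex -3.242 -0.913 0.026
endloop
endfacet
facet normal -0.279 0.615 0.737
outer loop
vertex -2.292 -0.712 0.218
vertex -3.242 -0.913 0.026
vertex -2.741 -1.466 0.677
endloop
endfacet
facet normal 0.279 -0.615 -0.738
outer loop
vertex -2.821 -1.842 -1.087
vertex -2.319 -2.394 -0.437
vertex -3.269 -2.595 -0.629
endloop
endfacet
facet normal -0.847 0.205 -0.491
outer loop
vertex -2.821 -1.842 -1.087
vertex -3.269 -2.595 -0.629
vertex -3.242 -0.913 0.026
endloop
endfacet
facet normal -0.846 0.205 -0.491
outer loop
vertex -3.242 -0.913 0.026
vertex -3.269 -2.595 -0.629
vertex -3.691 -1.667 0.485
endloop
endfacet
facet normal -0.279 0.615 0.737
outer loop
vertex -3.242 -0.913 0.026
vertex -3.691 -1.667 0.485
vertex -2.741 -1.466 0.677
endloop
endfacet
facet normal 0.279 -0.615 -0.737
outer loop
vertex -3.269 -2.595 -0.629
vertex -2.319 -2.394 -0.437
vertex -2.768 -3.148 0.022
endloop
endfacet
facet normal -0.816 -0.557 0.155
outer loop
vertex -3.269 -2.595 -0.629
vertex -2.768 -3.148 0.022
vertex -3.691 -1.667 0.485
endloop
endfacet
facet normal -0.816 -0.557 0.156
outer loop
vertex -3.691 -1.667 0.485
vertex -2.768 -3.148 0.022
vertex -3.189 -2.22 1.136
endloop
endfacet
facet normal -0.279 0.615 0.738
outer loop
vertex -3.691 -1.667 0.485
vertex -3.189 -2.22 1.136
vertex -2.741 -1.466 0.677
endloop
endfacet
facet normal 0.279 -0.615 -0.737
outer loop
vertex -2.768 -3.148 0.022
vertex -2.319 -2.394 -0.437
vertex -1.818 -2.947 0.214
endloop
endfacet
facet normal 0.031 -0.762 0.647
outer loop
vertex -2.768 -3.148 0.022
vertex -1.818 -2.947 0.214
vertex -3.189 -2.22 1.136
endloop
endfacet
facet normal 0.032 -0.761 0.648
outer loop
vertex -3.189 -2.22 1.136
vertex -1.818 -2.947 0.214
vertex -2.239 -2.018 1.327
endloop
endfacet
facet normal -0.279 0.615 0.738
outer loop
vertex -3.189 -2.22 1.136
vertex -2.239 -2.018 1.327
vertex -2.741 -1.466 0.677
endloop
endfacet
facet normal -0.644 0.544 -0.537
outer loop
vertex -3.618 3.211 1.576
vertex -2.709 4.289 1.578
vertex -2.816 2.537 -0.068
endloop
endfacet
facet normal -0.645 -0.765 -0.001
outer loop
vertex -1.411 1.351 1.102
vertex -3.618 3.211 1.576
vertex -2.816 2.537 -0.068
endloop
endfacet
facet normal -0.645 0.544 -0.537
outer loop
vertex -2.816 2.537 -0.068
vertex -2.709 4.289 1.578
vertex -1.907 3.615 -0.067
endloop
endfacet
facet normal 0.411 -0.346 -0.844
outer loop
vertex -1.907 3.615 -0.067
vertex -1.411 1.351 1.102
vertex -2.816 2.537 -0.068
endloop
endfacet
facet normal -0.411 0.345 0.844
outer loop
vertex -3.618 3.211 1.576
vertex -1.304 3.103 2.748
vertex -2.709 4.289 1.578
endloop
endfacet
facet normal -0.645 -0.765 -0.001
outer loop
vertex -2.213 2.025 2.747
vertex -3.618 3.211 1.576
vertex -1.411 1.351 1.102
endloop
endfacet
facet normal -0.411 0.346 0.843
outer loop
vertex -2.213 2.025 2.747
vertex -1.304 3.103 2.748
vertex -3.618 3.211 1.576
endloop
endfacet
facet normal 0.645 0.765 0.001
outer loop
vertex -2.709 4.289 1.578
vertex -1.304 3.103 2.748
vertex -1.907 3.615 -0.067
endloop
endfacet
facet normal 0.411 -0.345 -0.843
outer loop
vertex -0.502 2.429 1.104
vertex -1.411 1.351 1.102
vertex -1.907 3.615 -0.067
endloop
endfacet
facet normal 0.645 0.765 0.001
outer loop
vertex -1.907 3.615 -0.067
vertex -1.304 3.103 2.748
vertex -0.502 2.429 1.104
endloop
endfacet
facet normal 0.644 -0.544 0.537
outer loop
vertex -0.502 2.429 1.104
vertex -2.213 2.025 2.747
vertex -1.411 1.351 1.102
endloop
endfacet
facet normal 0.644 -0.544 0.537
outer loop
vertex -1.304 3.103 2.748
vertex -2.213 2.025 2.747
vertex -0.502 2.429 1.104
endloop
endfacet

endsolid


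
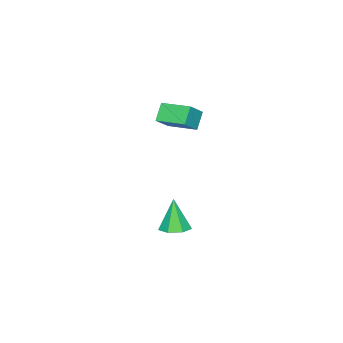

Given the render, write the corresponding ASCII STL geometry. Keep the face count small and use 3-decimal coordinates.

solid 
facet normal -0.754 0.069 -0.653
outer loop
vertex -1.095 1.989 3.005
vertex -1.153 3.571 3.24
vertex -0.387 2.134 2.203
endloop
endfacet
facet normal 0.036 -0.988 -0.147
outer loop
vertex 0.533 2.049 3.0
vertex -1.095 1.989 3.005
vertex -0.387 2.134 2.203
endloop
endfacet
facet normal -0.754 0.070 -0.654
outer loop
vertex -0.387 2.134 2.203
vertex -1.153 3.571 3.24
vertex -0.444 3.716 2.438
endloop
endfacet
facet normal 0.656 0.134 -0.743
outer loop
vertex -0.444 3.716 2.438
vertex 0.533 2.049 3.0
vertex -0.387 2.134 2.203
endloop
endfacet
facet normal -0.656 -0.134 0.743
outer loop
vertex -1.095 1.989 3.005
vertex -0.233 3.486 4.037
vertex -1.153 3.571 3.24
endloop
endfacet
facet normal 0.036 -0.988 -0.147
outer loop
vertex -0.176 1.904 3.802
vertex -1.095 1.989 3.005
vertex 0.533 2.049 3.0
endloop
endfacet
facet normal -0.656 -0.134 0.742
outer loop
vertex -0.176 1.904 3.802
vertex -0.233 3.486 4.037
vertex -1.095 1.989 3.005
endloop
endfacet
facet normal -0.036 0.988 0.147
outer loop
vertex -1.153 3.571 3.24
vertex -0.233 3.486 4.037
vertex -0.444 3.716 2.438
endloop
endfacet
facet normal 0.656 0.134 -0.742
outer loop
vertex 0.475 3.631 3.235
vertex 0.533 2.049 3.0
vertex -0.444 3.716 2.438
endloop
endfacet
facet normal -0.036 0.988 0.147
outer loop
vertex -0.444 3.716 2.438
vertex -0.233 3.486 4.037
vertex 0.475 3.631 3.235
endloop
endfacet
facet normal 0.754 -0.069 0.654
outer loop
vertex 0.475 3.631 3.235
vertex -0.176 1.904 3.802
vertex 0.533 2.049 3.0
endloop
endfacet
facet normal 0.754 -0.070 0.653
outer loop
vertex -0.233 3.486 4.037
vertex -0.176 1.904 3.802
vertex 0.475 3.631 3.235
endloop
endfacet
facet normal 0.212 0.185 -0.960
outer loop
vertex 1.96 3.643 -3.398
vertex 1.179 3.546 -3.589
vertex 1.566 4.224 -3.373
endloop
endfacet
facet normal 0.661 0.422 0.620
outer loop
vertex 1.96 3.643 -3.398
vertex 1.566 4.224 -3.373
vertex 0.801 3.214 -1.871
endloop
endfacet
facet normal 0.212 0.185 -0.960
outer loop
vertex 1.566 4.224 -3.373
vertex 1.179 3.546 -3.589
vertex 0.88 4.294 -3.511
endloop
endfacet
facet normal -0.025 0.835 0.549
outer loop
vertex 1.566 4.224 -3.373
vertex 0.88 4.294 -3.511
vertex 0.801 3.214 -1.871
endloop
endfacet
facet normal 0.211 0.185 -0.960
outer loop
vertex 0.88 4.294 -3.511
vertex 1.179 3.546 -3.589
vertex 0.42 3.801 -3.707
endloop
endfacet
facet normal -0.751 0.567 0.337
outer loop
vertex 0.88 4.294 -3.511
vertex 0.42 3.801 -3.707
vertex 0.801 3.214 -1.871
endloop
endfacet
facet normal 0.211 0.185 -0.960
outer loop
vertex 0.42 3.801 -3.707
vertex 1.179 3.546 -3.589
vertex 0.531 3.115 -3.815
endloop
endfacet
facet normal -0.973 -0.180 0.144
outer loop
vertex 0.42 3.801 -3.707
vertex 0.531 3.115 -3.815
vertex 0.801 3.214 -1.871
endloop
endfacet
facet normal 0.212 0.185 -0.960
outer loop
vertex 0.531 3.115 -3.815
vertex 1.179 3.546 -3.589
vertex 1.131 2.754 -3.752
endloop
endfacet
facet normal -0.521 -0.846 0.115
outer loop
vertex 0.531 3.115 -3.815
vertex 1.131 2.754 -3.752
vertex 0.801 3.214 -1.871
endloop
endfacet
facet normal 0.211 0.185 -0.960
outer loop
vertex 1.131 2.754 -3.752
vertex 1.179 3.546 -3.589
vertex 1.767 2.989 -3.567
endloop
endfacet
facet normal 0.263 -0.926 0.272
outer loop
vertex 1.131 2.754 -3.752
vertex 1.767 2.989 -3.567
vertex 0.801 3.214 -1.871
endloop
endfacet
facet normal 0.212 0.186 -0.960
outer loop
vertex 1.767 2.989 -3.567
vertex 1.179 3.546 -3.589
vertex 1.96 3.643 -3.398
endloop
endfacet
facet normal 0.789 -0.361 0.497
outer loop
vertex 1.767 2.989 -3.567
vertex 1.96 3.643 -3.398
vertex 0.801 3.214 -1.871
endloop
endfacet

endsolid


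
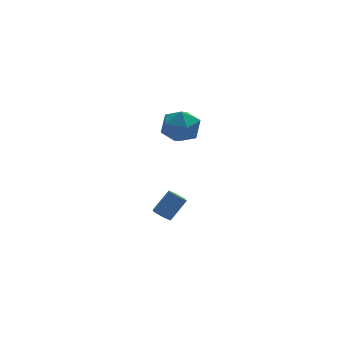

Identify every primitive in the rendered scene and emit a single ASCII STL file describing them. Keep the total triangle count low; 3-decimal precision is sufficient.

solid 
facet normal -0.556 0.161 0.816
outer loop
vertex 1.499 2.526 2.804
vertex 1.145 1.48 2.769
vertex 2.056 1.736 3.339
endloop
endfacet
facet normal 0.027 0.573 0.819
outer loop
vertex 1.499 2.526 2.804
vertex 2.056 1.736 3.339
vertex 2.602 2.513 2.777
endloop
endfacet
facet normal 0.017 0.973 0.228
outer loop
vertex 1.499 2.526 2.804
vertex 2.602 2.513 2.777
vertex 2.03 2.738 1.86
endloop
endfacet
facet normal -0.572 0.808 -0.140
outer loop
vertex 1.499 2.526 2.804
vertex 2.03 2.738 1.86
vertex 1.129 2.099 1.855
endloop
endfacet
facet normal -0.926 0.306 0.223
outer loop
vertex 1.499 2.526 2.804
vertex 1.129 2.099 1.855
vertex 1.145 1.48 2.769
endloop
endfacet
facet normal 0.599 0.148 0.787
outer loop
vertex 2.602 2.513 2.777
vertex 2.056 1.736 3.339
vertex 2.931 1.461 2.725
endloop
endfacet
facet normal -0.343 -0.520 0.782
outer loop
vertex 2.056 1.736 3.339
vertex 1.145 1.48 2.769
vertex 2.03 0.822 2.72
endloop
endfacet
facet normal -0.942 -0.286 -0.177
outer loop
vertex 1.145 1.48 2.769
vertex 1.129 2.099 1.855
vertex 1.458 1.047 1.803
endloop
endfacet
facet normal -0.370 0.528 -0.764
outer loop
vertex 1.129 2.099 1.855
vertex 2.03 2.738 1.86
vertex 2.004 1.824 1.241
endloop
endfacet
facet normal 0.582 0.796 -0.168
outer loop
vertex 2.03 2.738 1.86
vertex 2.602 2.513 2.777
vertex 2.915 2.08 1.811
endloop
endfacet
facet normal 0.572 -0.808 0.140
outer loop
vertex 2.561 1.034 1.776
vertex 2.931 1.461 2.725
vertex 2.03 0.822 2.72
endloop
endfacet
facet normal -0.017 -0.973 -0.228
outer loop
vertex 2.561 1.034 1.776
vertex 2.03 0.822 2.72
vertex 1.458 1.047 1.803
endloop
endfacet
facet normal -0.027 -0.573 -0.819
outer loop
vertex 2.561 1.034 1.776
vertex 1.458 1.047 1.803
vertex 2.004 1.824 1.241
endloop
endfacet
facet normal 0.556 -0.161 -0.816
outer loop
vertex 2.561 1.034 1.776
vertex 2.004 1.824 1.241
vertex 2.915 2.08 1.811
endloop
endfacet
facet normal 0.926 -0.306 -0.223
outer loop
vertex 2.561 1.034 1.776
vertex 2.915 2.08 1.811
vertex 2.931 1.461 2.725
endloop
endfacet
facet normal 0.370 -0.528 0.764
outer loop
vertex 2.03 0.822 2.72
vertex 2.931 1.461 2.725
vertex 2.056 1.736 3.339
endloop
endfacet
facet normal -0.582 -0.796 0.168
outer loop
vertex 1.458 1.047 1.803
vertex 2.03 0.822 2.72
vertex 1.145 1.48 2.769
endloop
endfacet
facet normal -0.599 -0.148 -0.787
outer loop
vertex 2.004 1.824 1.241
vertex 1.458 1.047 1.803
vertex 1.129 2.099 1.855
endloop
endfacet
facet normal 0.343 0.520 -0.782
outer loop
vertex 2.915 2.08 1.811
vertex 2.004 1.824 1.241
vertex 2.03 2.738 1.86
endloop
endfacet
facet normal 0.942 0.286 0.177
outer loop
vertex 2.931 1.461 2.725
vertex 2.915 2.08 1.811
vertex 2.602 2.513 2.777
endloop
endfacet
facet normal -0.645 -0.181 -0.743
outer loop
vertex 1.64 2.175 -4.659
vertex 1.329 2.638 -4.502
vertex 1.758 2.694 -4.888
endloop
endfacet
facet normal 0.736 -0.406 -0.542
outer loop
vertex 1.64 2.175 -4.659
vertex 1.758 2.694 -4.888
vertex 2.582 2.438 -3.576
endloop
endfacet
facet normal 0.736 -0.406 -0.542
outer loop
vertex 2.582 2.438 -3.576
vertex 1.758 2.694 -4.888
vertex 2.7 2.958 -3.805
endloop
endfacet
facet normal 0.646 0.180 0.742
outer loop
vertex 2.582 2.438 -3.576
vertex 2.7 2.958 -3.805
vertex 2.271 2.902 -3.418
endloop
endfacet
facet normal -0.645 -0.181 -0.743
outer loop
vertex 1.758 2.694 -4.888
vertex 1.329 2.638 -4.502
vertex 1.447 3.158 -4.731
endloop
endfacet
facet normal 0.544 0.572 -0.613
outer loop
vertex 1.758 2.694 -4.888
vertex 1.447 3.158 -4.731
vertex 2.7 2.958 -3.805
endloop
endfacet
facet normal 0.544 0.573 -0.613
outer loop
vertex 2.7 2.958 -3.805
vertex 1.447 3.158 -4.731
vertex 2.389 3.422 -3.647
endloop
endfacet
facet normal 0.646 0.180 0.742
outer loop
vertex 2.7 2.958 -3.805
vertex 2.389 3.422 -3.647
vertex 2.271 2.902 -3.418
endloop
endfacet
facet normal -0.646 -0.180 -0.742
outer loop
vertex 1.447 3.158 -4.731
vertex 1.329 2.638 -4.502
vertex 1.018 3.102 -4.344
endloop
endfacet
facet normal -0.192 0.979 -0.071
outer loop
vertex 1.447 3.158 -4.731
vertex 1.018 3.102 -4.344
vertex 2.389 3.422 -3.647
endloop
endfacet
facet normal -0.193 0.979 -0.070
outer loop
vertex 2.389 3.422 -3.647
vertex 1.018 3.102 -4.344
vertex 1.96 3.365 -3.261
endloop
endfacet
facet normal 0.644 0.181 0.743
outer loop
vertex 2.389 3.422 -3.647
vertex 1.96 3.365 -3.261
vertex 2.271 2.902 -3.418
endloop
endfacet
facet normal -0.646 -0.180 -0.742
outer loop
vertex 1.018 3.102 -4.344
vertex 1.329 2.638 -4.502
vertex 0.9 2.582 -4.115
endloop
endfacet
facet normal -0.736 0.406 0.542
outer loop
vertex 1.018 3.102 -4.344
vertex 0.9 2.582 -4.115
vertex 1.96 3.365 -3.261
endloop
endfacet
facet normal -0.736 0.406 0.541
outer loop
vertex 1.96 3.365 -3.261
vertex 0.9 2.582 -4.115
vertex 1.842 2.846 -3.032
endloop
endfacet
facet normal 0.645 0.181 0.743
outer loop
vertex 1.96 3.365 -3.261
vertex 1.842 2.846 -3.032
vertex 2.271 2.902 -3.418
endloop
endfacet
facet normal -0.646 -0.180 -0.742
outer loop
vertex 0.9 2.582 -4.115
vertex 1.329 2.638 -4.502
vertex 1.211 2.118 -4.273
endloop
endfacet
facet normal -0.544 -0.573 0.613
outer loop
vertex 0.9 2.582 -4.115
vertex 1.211 2.118 -4.273
vertex 1.842 2.846 -3.032
endloop
endfacet
facet normal -0.545 -0.572 0.613
outer loop
vertex 1.842 2.846 -3.032
vertex 1.211 2.118 -4.273
vertex 2.153 2.382 -3.189
endloop
endfacet
facet normal 0.645 0.181 0.743
outer loop
vertex 1.842 2.846 -3.032
vertex 2.153 2.382 -3.189
vertex 2.271 2.902 -3.418
endloop
endfacet
facet normal -0.644 -0.181 -0.743
outer loop
vertex 1.211 2.118 -4.273
vertex 1.329 2.638 -4.502
vertex 1.64 2.175 -4.659
endloop
endfacet
facet normal 0.193 -0.979 0.070
outer loop
vertex 1.211 2.118 -4.273
vertex 1.64 2.175 -4.659
vertex 2.153 2.382 -3.189
endloop
endfacet
facet normal 0.192 -0.979 0.071
outer loop
vertex 2.153 2.382 -3.189
vertex 1.64 2.175 -4.659
vertex 2.582 2.438 -3.576
endloop
endfacet
facet normal 0.646 0.180 0.742
outer loop
vertex 2.153 2.382 -3.189
vertex 2.582 2.438 -3.576
vertex 2.271 2.902 -3.418
endloop
endfacet

endsolid


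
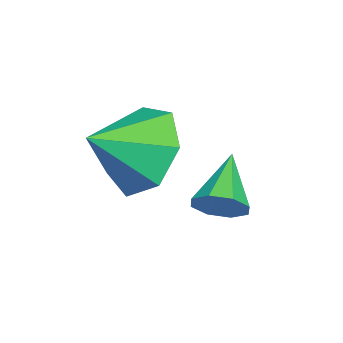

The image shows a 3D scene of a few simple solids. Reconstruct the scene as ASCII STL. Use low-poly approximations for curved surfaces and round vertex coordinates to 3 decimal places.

solid 
facet normal -0.577 0.659 -0.482
outer loop
vertex -2.162 2.119 -0.918
vertex -2.708 1.292 -1.396
vertex -2.925 1.798 -0.444
endloop
endfacet
facet normal 0.480 0.138 0.866
outer loop
vertex -2.162 2.119 -0.918
vertex -2.925 1.798 -0.444
vertex -1.952 0.428 -0.764
endloop
endfacet
facet normal -0.577 0.659 -0.482
outer loop
vertex -2.925 1.798 -0.444
vertex -2.708 1.292 -1.396
vertex -3.525 1.096 -0.686
endloop
endfacet
facet normal -0.068 -0.273 0.960
outer loop
vertex -2.925 1.798 -0.444
vertex -3.525 1.096 -0.686
vertex -1.952 0.428 -0.764
endloop
endfacet
facet normal -0.577 0.659 -0.482
outer loop
vertex -3.525 1.096 -0.686
vertex -2.708 1.292 -1.396
vertex -3.509 0.542 -1.463
endloop
endfacet
facet normal -0.303 -0.779 0.549
outer loop
vertex -3.525 1.096 -0.686
vertex -3.509 0.542 -1.463
vertex -1.952 0.428 -0.764
endloop
endfacet
facet normal -0.577 0.659 -0.483
outer loop
vertex -3.509 0.542 -1.463
vertex -2.708 1.292 -1.396
vertex -2.89 0.552 -2.189
endloop
endfacet
facet normal -0.048 -0.997 -0.055
outer loop
vertex -3.509 0.542 -1.463
vertex -2.89 0.552 -2.189
vertex -1.952 0.428 -0.764
endloop
endfacet
facet normal -0.577 0.659 -0.482
outer loop
vertex -2.89 0.552 -2.189
vertex -2.708 1.292 -1.396
vertex -2.134 1.12 -2.318
endloop
endfacet
facet normal 0.506 -0.764 -0.400
outer loop
vertex -2.89 0.552 -2.189
vertex -2.134 1.12 -2.318
vertex -1.952 0.428 -0.764
endloop
endfacet
facet normal -0.577 0.660 -0.482
outer loop
vertex -2.134 1.12 -2.318
vertex -2.708 1.292 -1.396
vertex -1.809 1.817 -1.753
endloop
endfacet
facet normal 0.940 -0.257 -0.224
outer loop
vertex -2.134 1.12 -2.318
vertex -1.809 1.817 -1.753
vertex -1.952 0.428 -0.764
endloop
endfacet
facet normal -0.577 0.659 -0.482
outer loop
vertex -1.809 1.817 -1.753
vertex -2.708 1.292 -1.396
vertex -2.162 2.119 -0.918
endloop
endfacet
facet normal 0.929 0.146 0.340
outer loop
vertex -1.809 1.817 -1.753
vertex -2.162 2.119 -0.918
vertex -1.952 0.428 -0.764
endloop
endfacet
facet normal 0.822 0.005 -0.570
outer loop
vertex -3.025 2.475 -2.628
vertex -3.357 2.623 -3.105
vertex -3.064 2.929 -2.68
endloop
endfacet
facet normal 0.227 0.130 0.965
outer loop
vertex -3.025 2.475 -2.628
vertex -3.064 2.929 -2.68
vertex -4.523 2.617 -2.295
endloop
endfacet
facet normal 0.822 0.004 -0.570
outer loop
vertex -3.064 2.929 -2.68
vertex -3.357 2.623 -3.105
vertex -3.274 3.205 -2.981
endloop
endfacet
facet normal 0.018 0.743 0.669
outer loop
vertex -3.064 2.929 -2.68
vertex -3.274 3.205 -2.981
vertex -4.523 2.617 -2.295
endloop
endfacet
facet normal 0.822 0.004 -0.570
outer loop
vertex -3.274 3.205 -2.981
vertex -3.357 2.623 -3.105
vertex -3.533 3.14 -3.355
endloop
endfacet
facet normal -0.378 0.920 0.102
outer loop
vertex -3.274 3.205 -2.981
vertex -3.533 3.14 -3.355
vertex -4.523 2.617 -2.295
endloop
endfacet
facet normal 0.821 0.004 -0.570
outer loop
vertex -3.533 3.14 -3.355
vertex -3.357 2.623 -3.105
vertex -3.689 2.772 -3.582
endloop
endfacet
facet normal -0.726 0.557 -0.403
outer loop
vertex -3.533 3.14 -3.355
vertex -3.689 2.772 -3.582
vertex -4.523 2.617 -2.295
endloop
endfacet
facet normal 0.822 0.005 -0.570
outer loop
vertex -3.689 2.772 -3.582
vertex -3.357 2.623 -3.105
vertex -3.65 2.318 -3.53
endloop
endfacet
facet normal -0.824 -0.134 -0.550
outer loop
vertex -3.689 2.772 -3.582
vertex -3.65 2.318 -3.53
vertex -4.523 2.617 -2.295
endloop
endfacet
facet normal 0.821 0.006 -0.570
outer loop
vertex -3.65 2.318 -3.53
vertex -3.357 2.623 -3.105
vertex -3.439 2.042 -3.229
endloop
endfacet
facet normal -0.615 -0.747 -0.254
outer loop
vertex -3.65 2.318 -3.53
vertex -3.439 2.042 -3.229
vertex -4.523 2.617 -2.295
endloop
endfacet
facet normal 0.822 0.006 -0.570
outer loop
vertex -3.439 2.042 -3.229
vertex -3.357 2.623 -3.105
vertex -3.18 2.107 -2.855
endloop
endfacet
facet normal -0.220 -0.924 0.313
outer loop
vertex -3.439 2.042 -3.229
vertex -3.18 2.107 -2.855
vertex -4.523 2.617 -2.295
endloop
endfacet
facet normal 0.822 0.006 -0.570
outer loop
vertex -3.18 2.107 -2.855
vertex -3.357 2.623 -3.105
vertex -3.025 2.475 -2.628
endloop
endfacet
facet normal 0.129 -0.559 0.819
outer loop
vertex -3.18 2.107 -2.855
vertex -3.025 2.475 -2.628
vertex -4.523 2.617 -2.295
endloop
endfacet

endsolid
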